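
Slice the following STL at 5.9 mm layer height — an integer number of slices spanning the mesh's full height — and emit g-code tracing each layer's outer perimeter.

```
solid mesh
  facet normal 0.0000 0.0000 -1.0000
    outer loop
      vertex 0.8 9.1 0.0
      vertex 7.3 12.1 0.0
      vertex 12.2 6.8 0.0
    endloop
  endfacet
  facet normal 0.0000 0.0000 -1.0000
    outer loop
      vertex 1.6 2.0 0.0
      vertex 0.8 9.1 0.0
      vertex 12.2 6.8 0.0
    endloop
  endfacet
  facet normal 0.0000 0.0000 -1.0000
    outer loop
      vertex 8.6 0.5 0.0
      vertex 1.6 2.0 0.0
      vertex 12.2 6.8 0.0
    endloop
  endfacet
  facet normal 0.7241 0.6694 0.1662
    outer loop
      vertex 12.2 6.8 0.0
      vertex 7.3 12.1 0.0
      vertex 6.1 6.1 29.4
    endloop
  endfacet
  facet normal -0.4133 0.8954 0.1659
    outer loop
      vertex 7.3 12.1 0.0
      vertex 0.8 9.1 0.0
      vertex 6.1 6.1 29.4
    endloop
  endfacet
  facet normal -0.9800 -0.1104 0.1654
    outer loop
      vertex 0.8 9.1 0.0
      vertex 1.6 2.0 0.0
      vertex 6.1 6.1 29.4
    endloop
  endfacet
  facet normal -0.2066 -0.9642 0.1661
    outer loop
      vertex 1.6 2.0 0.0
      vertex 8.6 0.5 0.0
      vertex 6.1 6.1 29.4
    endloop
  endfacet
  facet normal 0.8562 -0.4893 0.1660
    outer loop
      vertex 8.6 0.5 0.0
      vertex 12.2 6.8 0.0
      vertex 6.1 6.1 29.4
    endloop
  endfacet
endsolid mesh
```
; perimeter-only toolpath
G21 ; units = mm
G90 ; absolute positioning
G28 ; home
; layer 1
G0 Z5.9
G0 X11.0 Y6.7
G1 X7.1 Y10.9
G1 X1.9 Y8.5
G1 X2.5 Y2.8
G1 X8.1 Y1.6
G1 X11.0 Y6.7
; layer 2
G0 Z11.8
G0 X9.8 Y6.5
G1 X6.8 Y9.7
G1 X2.9 Y7.9
G1 X3.4 Y3.6
G1 X7.6 Y2.7
G1 X9.8 Y6.5
; layer 3
G0 Z17.6
G0 X8.5 Y6.4
G1 X6.6 Y8.5
G1 X4.0 Y7.3
G1 X4.3 Y4.5
G1 X7.1 Y3.9
G1 X8.5 Y6.4
; layer 4
G0 Z23.5
G0 X7.3 Y6.2
G1 X6.3 Y7.3
G1 X5.0 Y6.7
G1 X5.2 Y5.3
G1 X6.6 Y5.0
G1 X7.3 Y6.2
M2 ; end

The solid is a regular 5-sided pyramid, base circumscribed radius ≈ 6.1 mm, apex at z ≈ 29.4 mm. Slicing at Δz = 5.9 mm — 5 equal slices spanning the solid's height, so layer i sits at z = i·h/5 — gives 4 non-empty perimeters. Each is a 5-segment closed polygon; G0 lifts to the layer z and rapids to the start vertex, then G1 traces the edges. The cross-section shrinks linearly with z (the slice at the apex is degenerate and omitted).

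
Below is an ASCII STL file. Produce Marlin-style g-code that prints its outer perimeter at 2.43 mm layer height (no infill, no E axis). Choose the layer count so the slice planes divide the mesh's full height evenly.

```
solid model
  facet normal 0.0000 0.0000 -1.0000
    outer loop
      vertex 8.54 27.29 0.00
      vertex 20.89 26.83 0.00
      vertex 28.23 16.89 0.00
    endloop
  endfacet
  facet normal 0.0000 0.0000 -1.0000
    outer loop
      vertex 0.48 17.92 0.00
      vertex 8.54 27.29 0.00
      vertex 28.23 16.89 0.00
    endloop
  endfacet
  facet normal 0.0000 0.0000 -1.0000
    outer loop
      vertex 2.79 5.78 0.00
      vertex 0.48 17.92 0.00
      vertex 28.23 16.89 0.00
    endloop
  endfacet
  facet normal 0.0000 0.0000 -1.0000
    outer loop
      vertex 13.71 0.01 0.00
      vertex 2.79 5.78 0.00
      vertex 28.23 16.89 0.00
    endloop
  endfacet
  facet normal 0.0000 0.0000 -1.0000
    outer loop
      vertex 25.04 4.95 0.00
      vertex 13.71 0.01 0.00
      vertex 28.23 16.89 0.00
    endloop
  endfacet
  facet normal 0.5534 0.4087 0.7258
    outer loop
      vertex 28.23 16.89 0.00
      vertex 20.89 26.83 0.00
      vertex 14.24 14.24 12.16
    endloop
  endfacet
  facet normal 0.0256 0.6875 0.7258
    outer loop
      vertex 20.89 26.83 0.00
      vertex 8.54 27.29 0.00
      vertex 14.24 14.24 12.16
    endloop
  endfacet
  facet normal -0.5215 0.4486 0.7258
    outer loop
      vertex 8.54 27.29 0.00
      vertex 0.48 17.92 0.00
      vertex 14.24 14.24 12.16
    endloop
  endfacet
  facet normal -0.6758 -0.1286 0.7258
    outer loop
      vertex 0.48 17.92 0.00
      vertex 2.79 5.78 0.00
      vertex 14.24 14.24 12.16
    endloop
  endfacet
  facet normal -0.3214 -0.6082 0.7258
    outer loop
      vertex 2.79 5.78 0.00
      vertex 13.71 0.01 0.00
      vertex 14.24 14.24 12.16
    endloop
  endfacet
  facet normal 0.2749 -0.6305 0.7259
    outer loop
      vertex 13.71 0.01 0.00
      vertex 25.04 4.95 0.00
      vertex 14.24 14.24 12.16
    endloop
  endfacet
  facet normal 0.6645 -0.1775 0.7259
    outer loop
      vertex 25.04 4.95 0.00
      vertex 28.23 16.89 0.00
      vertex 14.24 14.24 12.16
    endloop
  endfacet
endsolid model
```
; perimeter-only toolpath
G21 ; units = mm
G90 ; absolute positioning
G28 ; home
; layer 1
G0 Z2.43
G0 X25.43 Y16.36
G1 X19.56 Y24.31
G1 X9.68 Y24.68
G1 X3.23 Y17.18
G1 X5.08 Y7.47
G1 X13.82 Y2.86
G1 X22.88 Y6.81
G1 X25.43 Y16.36
; layer 2
G0 Z4.86
G0 X22.63 Y15.83
G1 X18.23 Y21.79
G1 X10.82 Y22.07
G1 X5.98 Y16.45
G1 X7.37 Y9.16
G1 X13.92 Y5.70
G1 X20.72 Y8.67
G1 X22.63 Y15.83
; layer 3
G0 Z7.30
G0 X19.84 Y15.30
G1 X16.90 Y19.28
G1 X11.96 Y19.46
G1 X8.74 Y15.71
G1 X9.66 Y10.86
G1 X14.03 Y8.55
G1 X18.56 Y10.52
G1 X19.84 Y15.30
; layer 4
G0 Z9.73
G0 X17.04 Y14.77
G1 X15.57 Y16.76
G1 X13.10 Y16.85
G1 X11.49 Y14.98
G1 X11.95 Y12.55
G1 X14.13 Y11.39
G1 X16.40 Y12.38
G1 X17.04 Y14.77
M2 ; end

The solid is a regular 7-sided pyramid, base circumscribed radius ≈ 14.2 mm, apex at z ≈ 12.2 mm. Slicing at Δz = 2.43 mm — 5 equal slices spanning the solid's height, so layer i sits at z = i·h/5 — gives 4 non-empty perimeters. Each is a 7-segment closed polygon; G0 lifts to the layer z and rapids to the start vertex, then G1 traces the edges. The cross-section shrinks linearly with z (the slice at the apex is degenerate and omitted).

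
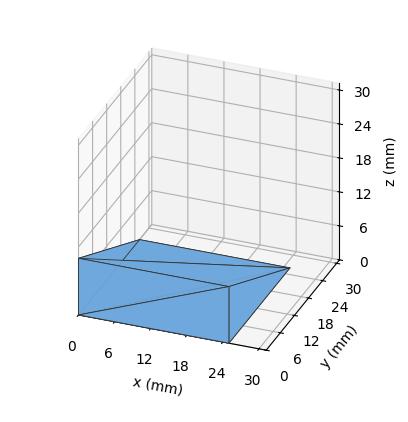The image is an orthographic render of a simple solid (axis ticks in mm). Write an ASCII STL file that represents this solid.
Reading the render: the shape is a wedge (ramp): 25 × 26 mm base, rising to 10 mm along the y=0 edge and sloping linearly to z=0 at y=26 (dimensions read to the nearest mm from the axis ticks). For the STL, each face is triangulated and given an outward normal.

solid part
  facet normal 0.0000 0.0000 -1.0000
    outer loop
      vertex 25.000 26.000 0.000
      vertex 25.000 0.000 0.000
      vertex 0.000 0.000 0.000
    endloop
  endfacet
  facet normal 0.0000 0.0000 -1.0000
    outer loop
      vertex 0.000 26.000 0.000
      vertex 25.000 26.000 0.000
      vertex 0.000 0.000 0.000
    endloop
  endfacet
  facet normal 0.0000 -1.0000 0.0000
    outer loop
      vertex 0.000 0.000 0.000
      vertex 25.000 0.000 0.000
      vertex 25.000 0.000 10.000
    endloop
  endfacet
  facet normal 0.0000 -1.0000 0.0000
    outer loop
      vertex 0.000 0.000 0.000
      vertex 25.000 0.000 10.000
      vertex 0.000 0.000 10.000
    endloop
  endfacet
  facet normal 0.0000 0.3590 0.9333
    outer loop
      vertex 0.000 0.000 10.000
      vertex 25.000 0.000 10.000
      vertex 25.000 26.000 0.000
    endloop
  endfacet
  facet normal 0.0000 0.3590 0.9333
    outer loop
      vertex 0.000 0.000 10.000
      vertex 25.000 26.000 0.000
      vertex 0.000 26.000 0.000
    endloop
  endfacet
  facet normal -1.0000 0.0000 0.0000
    outer loop
      vertex 0.000 0.000 10.000
      vertex 0.000 26.000 0.000
      vertex 0.000 0.000 0.000
    endloop
  endfacet
  facet normal 1.0000 0.0000 0.0000
    outer loop
      vertex 25.000 0.000 0.000
      vertex 25.000 26.000 0.000
      vertex 25.000 0.000 10.000
    endloop
  endfacet
endsolid part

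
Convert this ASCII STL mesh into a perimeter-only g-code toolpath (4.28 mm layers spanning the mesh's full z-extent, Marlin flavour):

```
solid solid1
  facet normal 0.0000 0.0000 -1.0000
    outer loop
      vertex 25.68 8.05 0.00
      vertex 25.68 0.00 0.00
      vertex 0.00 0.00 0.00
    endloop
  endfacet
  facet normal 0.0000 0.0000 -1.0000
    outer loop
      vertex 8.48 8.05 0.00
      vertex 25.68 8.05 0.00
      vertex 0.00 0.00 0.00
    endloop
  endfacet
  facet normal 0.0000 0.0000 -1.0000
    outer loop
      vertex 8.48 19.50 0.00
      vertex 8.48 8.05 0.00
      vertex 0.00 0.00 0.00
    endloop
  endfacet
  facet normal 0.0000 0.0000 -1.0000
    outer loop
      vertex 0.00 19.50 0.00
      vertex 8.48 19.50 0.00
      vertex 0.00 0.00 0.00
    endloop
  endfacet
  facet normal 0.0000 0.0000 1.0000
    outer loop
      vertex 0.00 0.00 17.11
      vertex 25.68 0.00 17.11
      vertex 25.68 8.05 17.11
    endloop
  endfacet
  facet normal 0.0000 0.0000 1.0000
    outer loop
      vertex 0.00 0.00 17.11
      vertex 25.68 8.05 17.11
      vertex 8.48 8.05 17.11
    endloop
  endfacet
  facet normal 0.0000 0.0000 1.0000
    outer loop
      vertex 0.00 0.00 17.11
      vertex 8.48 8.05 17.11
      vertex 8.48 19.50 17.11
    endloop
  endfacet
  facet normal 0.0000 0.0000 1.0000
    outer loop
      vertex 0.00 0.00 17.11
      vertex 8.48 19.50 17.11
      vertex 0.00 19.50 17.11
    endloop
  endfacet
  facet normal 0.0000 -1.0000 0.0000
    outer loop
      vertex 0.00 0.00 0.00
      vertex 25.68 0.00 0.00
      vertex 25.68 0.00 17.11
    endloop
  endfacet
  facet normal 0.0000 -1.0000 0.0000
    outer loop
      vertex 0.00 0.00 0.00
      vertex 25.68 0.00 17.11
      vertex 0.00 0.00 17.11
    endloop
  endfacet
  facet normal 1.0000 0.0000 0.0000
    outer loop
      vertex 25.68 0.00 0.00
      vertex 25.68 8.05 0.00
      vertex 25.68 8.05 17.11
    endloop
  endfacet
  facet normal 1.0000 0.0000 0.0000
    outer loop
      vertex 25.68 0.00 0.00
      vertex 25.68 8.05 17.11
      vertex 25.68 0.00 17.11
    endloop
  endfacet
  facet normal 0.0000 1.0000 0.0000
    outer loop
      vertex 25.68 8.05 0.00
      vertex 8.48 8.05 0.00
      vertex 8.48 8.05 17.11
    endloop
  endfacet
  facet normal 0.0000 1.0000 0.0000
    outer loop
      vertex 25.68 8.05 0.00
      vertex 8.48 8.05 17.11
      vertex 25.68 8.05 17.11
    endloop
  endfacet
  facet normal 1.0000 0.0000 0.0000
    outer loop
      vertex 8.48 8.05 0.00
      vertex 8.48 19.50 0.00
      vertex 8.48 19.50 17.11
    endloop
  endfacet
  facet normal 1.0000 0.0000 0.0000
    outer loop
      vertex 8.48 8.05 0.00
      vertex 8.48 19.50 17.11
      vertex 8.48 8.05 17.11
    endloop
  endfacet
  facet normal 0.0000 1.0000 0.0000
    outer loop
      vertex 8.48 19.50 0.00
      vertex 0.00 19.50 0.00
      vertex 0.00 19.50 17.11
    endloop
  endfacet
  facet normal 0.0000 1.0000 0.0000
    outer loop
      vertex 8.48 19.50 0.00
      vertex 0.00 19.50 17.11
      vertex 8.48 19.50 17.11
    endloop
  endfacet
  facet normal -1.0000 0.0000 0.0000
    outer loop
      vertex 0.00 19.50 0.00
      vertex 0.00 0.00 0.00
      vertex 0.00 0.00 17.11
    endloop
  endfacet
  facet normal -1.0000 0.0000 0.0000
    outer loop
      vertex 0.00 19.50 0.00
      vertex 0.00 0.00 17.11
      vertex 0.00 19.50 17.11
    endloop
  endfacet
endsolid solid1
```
; perimeter-only toolpath
G21 ; units = mm
G90 ; absolute positioning
G28 ; home
; layer 1
G0 Z4.28
G0 X0.00 Y0.00
G1 X25.68 Y0.00
G1 X25.68 Y8.05
G1 X8.48 Y8.05
G1 X8.48 Y19.50
G1 X0.00 Y19.50
G1 X0.00 Y0.00
; layer 2
G0 Z8.55
G0 X0.00 Y0.00
G1 X25.68 Y0.00
G1 X25.68 Y8.05
G1 X8.48 Y8.05
G1 X8.48 Y19.50
G1 X0.00 Y19.50
G1 X0.00 Y0.00
; layer 3
G0 Z12.83
G0 X0.00 Y0.00
G1 X25.68 Y0.00
G1 X25.68 Y8.05
G1 X8.48 Y8.05
G1 X8.48 Y19.50
G1 X0.00 Y19.50
G1 X0.00 Y0.00
; layer 4
G0 Z17.11
G0 X0.00 Y0.00
G1 X25.68 Y0.00
G1 X25.68 Y8.05
G1 X8.48 Y8.05
G1 X8.48 Y19.50
G1 X0.00 Y19.50
G1 X0.00 Y0.00
M2 ; end

The solid is an L-shaped prism: outer 25.7 × 19.5 mm, arm thicknesses ≈ 8.05 mm (horizontal) and 8.48 mm (vertical), extruded 17.1 mm in z. Slicing at Δz = 4.28 mm — 4 equal slices spanning the solid's height, so layer i sits at z = i·h/4 — gives 4 non-empty perimeters. Each is a 6-segment closed polygon; G0 lifts to the layer z and rapids to the start vertex, then G1 traces the edges.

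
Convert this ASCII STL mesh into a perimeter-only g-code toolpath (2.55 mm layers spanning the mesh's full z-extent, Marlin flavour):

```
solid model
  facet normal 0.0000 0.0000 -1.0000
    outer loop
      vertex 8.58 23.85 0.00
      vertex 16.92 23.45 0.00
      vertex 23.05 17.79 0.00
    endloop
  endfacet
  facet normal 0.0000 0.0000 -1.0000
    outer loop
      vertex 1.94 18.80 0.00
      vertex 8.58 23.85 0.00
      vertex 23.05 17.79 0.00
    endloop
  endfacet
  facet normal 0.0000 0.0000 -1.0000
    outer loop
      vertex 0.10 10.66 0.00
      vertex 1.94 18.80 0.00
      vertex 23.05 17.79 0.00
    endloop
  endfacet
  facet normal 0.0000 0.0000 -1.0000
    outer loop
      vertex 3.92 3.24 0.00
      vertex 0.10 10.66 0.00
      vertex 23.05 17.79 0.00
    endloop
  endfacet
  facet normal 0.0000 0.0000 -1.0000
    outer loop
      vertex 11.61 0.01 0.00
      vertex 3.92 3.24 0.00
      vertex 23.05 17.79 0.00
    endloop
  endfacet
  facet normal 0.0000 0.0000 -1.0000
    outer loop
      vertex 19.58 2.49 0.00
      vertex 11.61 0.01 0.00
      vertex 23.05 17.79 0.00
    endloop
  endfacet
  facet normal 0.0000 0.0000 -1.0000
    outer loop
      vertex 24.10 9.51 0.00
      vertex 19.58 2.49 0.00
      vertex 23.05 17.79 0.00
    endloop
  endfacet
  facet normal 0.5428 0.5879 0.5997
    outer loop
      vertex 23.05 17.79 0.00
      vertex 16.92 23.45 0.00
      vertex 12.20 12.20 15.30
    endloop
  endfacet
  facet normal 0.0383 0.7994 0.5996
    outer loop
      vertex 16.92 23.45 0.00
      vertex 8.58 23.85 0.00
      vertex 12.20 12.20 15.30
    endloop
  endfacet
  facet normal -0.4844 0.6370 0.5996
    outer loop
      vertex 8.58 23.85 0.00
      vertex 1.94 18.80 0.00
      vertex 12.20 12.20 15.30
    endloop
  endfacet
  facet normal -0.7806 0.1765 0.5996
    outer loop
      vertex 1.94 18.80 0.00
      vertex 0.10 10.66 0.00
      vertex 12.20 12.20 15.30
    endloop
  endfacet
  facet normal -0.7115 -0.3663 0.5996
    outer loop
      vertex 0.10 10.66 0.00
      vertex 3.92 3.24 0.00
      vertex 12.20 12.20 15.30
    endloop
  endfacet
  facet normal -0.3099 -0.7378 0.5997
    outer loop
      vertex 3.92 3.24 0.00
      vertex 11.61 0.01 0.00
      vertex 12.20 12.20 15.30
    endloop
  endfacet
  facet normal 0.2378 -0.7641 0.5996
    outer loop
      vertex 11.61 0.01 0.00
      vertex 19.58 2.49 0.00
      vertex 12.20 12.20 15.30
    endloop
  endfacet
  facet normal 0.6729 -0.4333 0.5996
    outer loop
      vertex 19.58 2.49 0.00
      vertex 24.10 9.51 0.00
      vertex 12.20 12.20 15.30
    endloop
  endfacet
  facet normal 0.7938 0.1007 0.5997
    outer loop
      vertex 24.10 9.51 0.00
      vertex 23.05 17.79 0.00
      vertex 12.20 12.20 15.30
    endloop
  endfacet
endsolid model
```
; perimeter-only toolpath
G21 ; units = mm
G90 ; absolute positioning
G28 ; home
; layer 1
G0 Z2.55
G0 X21.24 Y16.86
G1 X16.13 Y21.57
G1 X9.18 Y21.91
G1 X3.65 Y17.70
G1 X2.12 Y10.92
G1 X5.30 Y4.73
G1 X11.71 Y2.04
G1 X18.35 Y4.11
G1 X22.12 Y9.96
G1 X21.24 Y16.86
; layer 2
G0 Z5.10
G0 X19.43 Y15.93
G1 X15.35 Y19.70
G1 X9.79 Y19.97
G1 X5.36 Y16.60
G1 X4.13 Y11.17
G1 X6.68 Y6.23
G1 X11.81 Y4.07
G1 X17.12 Y5.73
G1 X20.13 Y10.41
G1 X19.43 Y15.93
; layer 3
G0 Z7.65
G0 X17.62 Y14.99
G1 X14.56 Y17.82
G1 X10.39 Y18.02
G1 X7.07 Y15.50
G1 X6.15 Y11.43
G1 X8.06 Y7.72
G1 X11.90 Y6.10
G1 X15.89 Y7.34
G1 X18.15 Y10.86
G1 X17.62 Y14.99
; layer 4
G0 Z10.20
G0 X15.82 Y14.06
G1 X13.77 Y15.95
G1 X10.99 Y16.08
G1 X8.78 Y14.40
G1 X8.17 Y11.69
G1 X9.44 Y9.21
G1 X12.00 Y8.14
G1 X14.66 Y8.96
G1 X16.17 Y11.30
G1 X15.82 Y14.06
; layer 5
G0 Z12.75
G0 X14.01 Y13.13
G1 X12.99 Y14.07
G1 X11.60 Y14.14
G1 X10.49 Y13.30
G1 X10.18 Y11.94
G1 X10.82 Y10.71
G1 X12.10 Y10.17
G1 X13.43 Y10.58
G1 X14.18 Y11.75
G1 X14.01 Y13.13
M2 ; end

The solid is a regular 9-sided pyramid, base circumscribed radius ≈ 12.2 mm, apex at z ≈ 15.3 mm. Slicing at Δz = 2.55 mm — 6 equal slices spanning the solid's height, so layer i sits at z = i·h/6 — gives 5 non-empty perimeters. Each is a 9-segment closed polygon; G0 lifts to the layer z and rapids to the start vertex, then G1 traces the edges. The cross-section shrinks linearly with z (the slice at the apex is degenerate and omitted).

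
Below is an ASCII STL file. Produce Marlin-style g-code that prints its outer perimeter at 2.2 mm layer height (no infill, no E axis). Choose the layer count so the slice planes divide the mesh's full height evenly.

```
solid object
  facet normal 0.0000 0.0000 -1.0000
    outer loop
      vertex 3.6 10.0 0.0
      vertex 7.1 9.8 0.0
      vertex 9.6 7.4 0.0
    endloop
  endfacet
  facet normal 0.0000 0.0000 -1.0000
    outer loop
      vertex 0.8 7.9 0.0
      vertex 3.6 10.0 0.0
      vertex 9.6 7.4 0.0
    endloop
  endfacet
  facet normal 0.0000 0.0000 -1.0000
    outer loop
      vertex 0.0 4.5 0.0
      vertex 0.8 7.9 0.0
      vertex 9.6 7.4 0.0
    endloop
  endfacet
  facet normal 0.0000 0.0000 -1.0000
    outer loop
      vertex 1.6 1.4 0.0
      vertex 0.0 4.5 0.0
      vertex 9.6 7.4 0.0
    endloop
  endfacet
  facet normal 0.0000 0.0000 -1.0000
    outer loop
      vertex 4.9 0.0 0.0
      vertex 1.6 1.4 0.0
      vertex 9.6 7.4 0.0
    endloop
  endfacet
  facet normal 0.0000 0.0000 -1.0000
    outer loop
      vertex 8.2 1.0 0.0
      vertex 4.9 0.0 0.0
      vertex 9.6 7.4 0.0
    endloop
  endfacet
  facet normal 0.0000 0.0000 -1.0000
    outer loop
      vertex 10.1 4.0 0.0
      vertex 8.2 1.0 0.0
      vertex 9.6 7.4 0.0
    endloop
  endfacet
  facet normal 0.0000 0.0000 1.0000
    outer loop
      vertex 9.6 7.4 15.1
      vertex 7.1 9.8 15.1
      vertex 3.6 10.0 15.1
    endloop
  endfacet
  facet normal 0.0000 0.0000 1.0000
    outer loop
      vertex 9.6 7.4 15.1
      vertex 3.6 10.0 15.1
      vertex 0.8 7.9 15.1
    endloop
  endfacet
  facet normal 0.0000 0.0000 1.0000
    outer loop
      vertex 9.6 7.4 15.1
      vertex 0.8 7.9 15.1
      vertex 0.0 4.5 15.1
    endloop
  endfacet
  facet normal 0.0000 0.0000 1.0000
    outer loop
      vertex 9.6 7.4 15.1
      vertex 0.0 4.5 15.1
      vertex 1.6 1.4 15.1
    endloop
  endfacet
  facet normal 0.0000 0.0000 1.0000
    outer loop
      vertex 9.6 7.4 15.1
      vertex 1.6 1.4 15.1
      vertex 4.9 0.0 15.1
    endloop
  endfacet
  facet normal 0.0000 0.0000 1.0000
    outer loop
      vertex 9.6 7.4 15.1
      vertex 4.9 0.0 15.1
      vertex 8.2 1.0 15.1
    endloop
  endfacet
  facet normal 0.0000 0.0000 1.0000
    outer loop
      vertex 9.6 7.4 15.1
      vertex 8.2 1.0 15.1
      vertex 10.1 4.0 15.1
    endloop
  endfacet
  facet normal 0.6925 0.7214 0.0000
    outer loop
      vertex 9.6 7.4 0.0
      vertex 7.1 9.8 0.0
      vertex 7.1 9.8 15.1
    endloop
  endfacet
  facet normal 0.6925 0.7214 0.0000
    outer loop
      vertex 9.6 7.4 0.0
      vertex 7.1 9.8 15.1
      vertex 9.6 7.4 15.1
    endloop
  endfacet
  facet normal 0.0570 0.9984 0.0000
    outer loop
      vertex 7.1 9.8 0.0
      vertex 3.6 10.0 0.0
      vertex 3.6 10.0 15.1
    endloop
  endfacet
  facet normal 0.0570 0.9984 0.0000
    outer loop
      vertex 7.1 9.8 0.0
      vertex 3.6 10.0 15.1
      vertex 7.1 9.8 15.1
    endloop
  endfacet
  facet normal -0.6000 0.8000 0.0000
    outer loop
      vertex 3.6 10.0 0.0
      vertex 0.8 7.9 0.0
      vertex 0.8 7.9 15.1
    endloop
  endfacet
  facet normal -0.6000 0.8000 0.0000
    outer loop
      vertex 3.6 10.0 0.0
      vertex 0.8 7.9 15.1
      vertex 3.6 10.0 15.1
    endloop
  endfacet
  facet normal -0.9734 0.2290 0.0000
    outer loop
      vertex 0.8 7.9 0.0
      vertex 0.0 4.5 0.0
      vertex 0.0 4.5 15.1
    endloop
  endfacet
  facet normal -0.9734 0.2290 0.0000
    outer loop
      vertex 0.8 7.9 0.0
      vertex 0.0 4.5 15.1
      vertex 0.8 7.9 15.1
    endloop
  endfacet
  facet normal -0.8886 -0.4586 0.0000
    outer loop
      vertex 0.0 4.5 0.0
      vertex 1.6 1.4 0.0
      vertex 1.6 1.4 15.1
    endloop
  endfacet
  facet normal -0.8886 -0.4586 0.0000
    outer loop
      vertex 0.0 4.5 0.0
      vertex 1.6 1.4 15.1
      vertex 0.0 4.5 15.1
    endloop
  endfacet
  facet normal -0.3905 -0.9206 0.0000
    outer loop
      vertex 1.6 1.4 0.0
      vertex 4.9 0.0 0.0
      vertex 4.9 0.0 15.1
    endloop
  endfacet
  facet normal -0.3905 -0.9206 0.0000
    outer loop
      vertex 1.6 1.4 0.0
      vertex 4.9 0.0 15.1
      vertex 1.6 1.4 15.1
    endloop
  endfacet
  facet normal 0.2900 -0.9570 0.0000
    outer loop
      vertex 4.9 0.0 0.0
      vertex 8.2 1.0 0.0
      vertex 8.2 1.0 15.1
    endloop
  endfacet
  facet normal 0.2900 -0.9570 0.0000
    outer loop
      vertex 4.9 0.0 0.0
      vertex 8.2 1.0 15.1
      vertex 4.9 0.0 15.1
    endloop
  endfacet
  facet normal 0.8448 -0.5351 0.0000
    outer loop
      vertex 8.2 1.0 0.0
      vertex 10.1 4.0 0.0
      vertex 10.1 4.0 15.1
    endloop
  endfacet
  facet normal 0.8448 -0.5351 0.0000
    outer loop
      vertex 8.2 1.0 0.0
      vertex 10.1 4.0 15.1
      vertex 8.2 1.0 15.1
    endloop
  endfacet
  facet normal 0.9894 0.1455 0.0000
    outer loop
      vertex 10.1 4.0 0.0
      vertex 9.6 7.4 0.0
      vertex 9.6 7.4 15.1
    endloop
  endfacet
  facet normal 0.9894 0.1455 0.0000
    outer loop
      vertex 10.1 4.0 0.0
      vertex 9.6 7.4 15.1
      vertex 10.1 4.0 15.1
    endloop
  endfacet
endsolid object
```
; perimeter-only toolpath
G21 ; units = mm
G90 ; absolute positioning
G28 ; home
; layer 1
G0 Z2.2
G0 X9.6 Y7.4
G1 X7.1 Y9.8
G1 X3.6 Y10.0
G1 X0.8 Y7.9
G1 X0.0 Y4.5
G1 X1.6 Y1.4
G1 X4.9 Y0.0
G1 X8.2 Y1.0
G1 X10.1 Y4.0
G1 X9.6 Y7.4
; layer 2
G0 Z4.3
G0 X9.6 Y7.4
G1 X7.1 Y9.8
G1 X3.6 Y10.0
G1 X0.8 Y7.9
G1 X0.0 Y4.5
G1 X1.6 Y1.4
G1 X4.9 Y0.0
G1 X8.2 Y1.0
G1 X10.1 Y4.0
G1 X9.6 Y7.4
; layer 3
G0 Z6.5
G0 X9.6 Y7.4
G1 X7.1 Y9.8
G1 X3.6 Y10.0
G1 X0.8 Y7.9
G1 X0.0 Y4.5
G1 X1.6 Y1.4
G1 X4.9 Y0.0
G1 X8.2 Y1.0
G1 X10.1 Y4.0
G1 X9.6 Y7.4
; layer 4
G0 Z8.6
G0 X9.6 Y7.4
G1 X7.1 Y9.8
G1 X3.6 Y10.0
G1 X0.8 Y7.9
G1 X0.0 Y4.5
G1 X1.6 Y1.4
G1 X4.9 Y0.0
G1 X8.2 Y1.0
G1 X10.1 Y4.0
G1 X9.6 Y7.4
; layer 5
G0 Z10.8
G0 X9.6 Y7.4
G1 X7.1 Y9.8
G1 X3.6 Y10.0
G1 X0.8 Y7.9
G1 X0.0 Y4.5
G1 X1.6 Y1.4
G1 X4.9 Y0.0
G1 X8.2 Y1.0
G1 X10.1 Y4.0
G1 X9.6 Y7.4
; layer 6
G0 Z12.9
G0 X9.6 Y7.4
G1 X7.1 Y9.8
G1 X3.6 Y10.0
G1 X0.8 Y7.9
G1 X0.0 Y4.5
G1 X1.6 Y1.4
G1 X4.9 Y0.0
G1 X8.2 Y1.0
G1 X10.1 Y4.0
G1 X9.6 Y7.4
; layer 7
G0 Z15.1
G0 X9.6 Y7.4
G1 X7.1 Y9.8
G1 X3.6 Y10.0
G1 X0.8 Y7.9
G1 X0.0 Y4.5
G1 X1.6 Y1.4
G1 X4.9 Y0.0
G1 X8.2 Y1.0
G1 X10.1 Y4.0
G1 X9.6 Y7.4
M2 ; end

The solid is a regular 9-sided prism (a cylinder approximated with 9 flat sides), circumscribed radius ≈ 5.1 mm, height ≈ 15.1 mm. Slicing at Δz = 2.2 mm — 7 equal slices spanning the solid's height, so layer i sits at z = i·h/7 — gives 7 non-empty perimeters. Each is a 9-segment closed polygon; G0 lifts to the layer z and rapids to the start vertex, then G1 traces the edges.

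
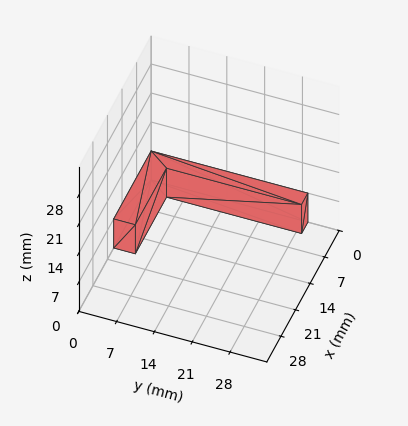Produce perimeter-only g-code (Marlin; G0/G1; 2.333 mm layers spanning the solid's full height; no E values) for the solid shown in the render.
Reading the render: the shape is an L-shaped prism: outer 18 × 29 mm, arm thicknesses ≈ 4 mm (horizontal) and 3 mm (vertical), extruded 7 mm in z (dimensions read to the nearest mm from the axis ticks). For the g-code, the solid's height is divided into equal slices at the stated Δz and each level perimeter traced with G1 moves after a G0 lift.

; perimeter-only toolpath
G21 ; units = mm
G90 ; absolute positioning
G28 ; home
; layer 1
G0 Z2.333
G0 X0.000 Y0.000
G1 X18.000 Y0.000
G1 X18.000 Y4.000
G1 X3.000 Y4.000
G1 X3.000 Y29.000
G1 X0.000 Y29.000
G1 X0.000 Y0.000
; layer 2
G0 Z4.667
G0 X0.000 Y0.000
G1 X18.000 Y0.000
G1 X18.000 Y4.000
G1 X3.000 Y4.000
G1 X3.000 Y29.000
G1 X0.000 Y29.000
G1 X0.000 Y0.000
; layer 3
G0 Z7.000
G0 X0.000 Y0.000
G1 X18.000 Y0.000
G1 X18.000 Y4.000
G1 X3.000 Y4.000
G1 X3.000 Y29.000
G1 X0.000 Y29.000
G1 X0.000 Y0.000
M2 ; end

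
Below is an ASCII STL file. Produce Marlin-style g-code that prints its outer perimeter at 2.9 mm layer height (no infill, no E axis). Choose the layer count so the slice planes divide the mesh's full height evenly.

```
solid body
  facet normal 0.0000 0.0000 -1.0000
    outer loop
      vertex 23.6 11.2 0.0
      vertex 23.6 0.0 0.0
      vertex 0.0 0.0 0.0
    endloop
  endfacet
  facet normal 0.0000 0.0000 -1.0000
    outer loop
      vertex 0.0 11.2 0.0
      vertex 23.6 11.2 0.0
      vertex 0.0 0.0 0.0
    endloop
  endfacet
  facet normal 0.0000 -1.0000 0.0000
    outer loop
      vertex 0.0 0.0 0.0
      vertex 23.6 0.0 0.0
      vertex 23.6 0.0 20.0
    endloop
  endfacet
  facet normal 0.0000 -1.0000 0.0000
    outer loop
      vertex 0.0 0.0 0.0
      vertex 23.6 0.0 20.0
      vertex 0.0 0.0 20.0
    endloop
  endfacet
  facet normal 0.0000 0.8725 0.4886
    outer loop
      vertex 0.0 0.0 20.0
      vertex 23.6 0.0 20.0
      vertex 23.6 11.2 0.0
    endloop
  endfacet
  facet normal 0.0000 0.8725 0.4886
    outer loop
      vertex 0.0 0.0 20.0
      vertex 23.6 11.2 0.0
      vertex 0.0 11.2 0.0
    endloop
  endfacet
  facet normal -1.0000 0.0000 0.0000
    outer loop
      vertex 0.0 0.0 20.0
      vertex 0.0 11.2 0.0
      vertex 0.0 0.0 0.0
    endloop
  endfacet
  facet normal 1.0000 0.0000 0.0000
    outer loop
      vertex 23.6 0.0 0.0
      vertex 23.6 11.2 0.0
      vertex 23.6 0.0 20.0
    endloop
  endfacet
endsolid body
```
; perimeter-only toolpath
G21 ; units = mm
G90 ; absolute positioning
G28 ; home
; layer 1
G0 Z2.9
G0 X0.0 Y0.0
G1 X23.6 Y0.0
G1 X23.6 Y9.6
G1 X0.0 Y9.6
G1 X0.0 Y0.0
; layer 2
G0 Z5.7
G0 X0.0 Y0.0
G1 X23.6 Y0.0
G1 X23.6 Y8.0
G1 X0.0 Y8.0
G1 X0.0 Y0.0
; layer 3
G0 Z8.6
G0 X0.0 Y0.0
G1 X23.6 Y0.0
G1 X23.6 Y6.4
G1 X0.0 Y6.4
G1 X0.0 Y0.0
; layer 4
G0 Z11.4
G0 X0.0 Y0.0
G1 X23.6 Y0.0
G1 X23.6 Y4.8
G1 X0.0 Y4.8
G1 X0.0 Y0.0
; layer 5
G0 Z14.3
G0 X0.0 Y0.0
G1 X23.6 Y0.0
G1 X23.6 Y3.2
G1 X0.0 Y3.2
G1 X0.0 Y0.0
; layer 6
G0 Z17.1
G0 X0.0 Y0.0
G1 X23.6 Y0.0
G1 X23.6 Y1.6
G1 X0.0 Y1.6
G1 X0.0 Y0.0
M2 ; end

The solid is a wedge (ramp): 23.6 × 11.2 mm base, rising to 20 mm along the y=0 edge and sloping linearly to z=0 at y=11.2. Slicing at Δz = 2.9 mm — 7 equal slices spanning the solid's height, so layer i sits at z = i·h/7 — gives 6 non-empty perimeters. Each is a 4-segment closed polygon; G0 lifts to the layer z and rapids to the start vertex, then G1 traces the edges. The cross-section shrinks linearly with z (the slice at the apex is degenerate and omitted).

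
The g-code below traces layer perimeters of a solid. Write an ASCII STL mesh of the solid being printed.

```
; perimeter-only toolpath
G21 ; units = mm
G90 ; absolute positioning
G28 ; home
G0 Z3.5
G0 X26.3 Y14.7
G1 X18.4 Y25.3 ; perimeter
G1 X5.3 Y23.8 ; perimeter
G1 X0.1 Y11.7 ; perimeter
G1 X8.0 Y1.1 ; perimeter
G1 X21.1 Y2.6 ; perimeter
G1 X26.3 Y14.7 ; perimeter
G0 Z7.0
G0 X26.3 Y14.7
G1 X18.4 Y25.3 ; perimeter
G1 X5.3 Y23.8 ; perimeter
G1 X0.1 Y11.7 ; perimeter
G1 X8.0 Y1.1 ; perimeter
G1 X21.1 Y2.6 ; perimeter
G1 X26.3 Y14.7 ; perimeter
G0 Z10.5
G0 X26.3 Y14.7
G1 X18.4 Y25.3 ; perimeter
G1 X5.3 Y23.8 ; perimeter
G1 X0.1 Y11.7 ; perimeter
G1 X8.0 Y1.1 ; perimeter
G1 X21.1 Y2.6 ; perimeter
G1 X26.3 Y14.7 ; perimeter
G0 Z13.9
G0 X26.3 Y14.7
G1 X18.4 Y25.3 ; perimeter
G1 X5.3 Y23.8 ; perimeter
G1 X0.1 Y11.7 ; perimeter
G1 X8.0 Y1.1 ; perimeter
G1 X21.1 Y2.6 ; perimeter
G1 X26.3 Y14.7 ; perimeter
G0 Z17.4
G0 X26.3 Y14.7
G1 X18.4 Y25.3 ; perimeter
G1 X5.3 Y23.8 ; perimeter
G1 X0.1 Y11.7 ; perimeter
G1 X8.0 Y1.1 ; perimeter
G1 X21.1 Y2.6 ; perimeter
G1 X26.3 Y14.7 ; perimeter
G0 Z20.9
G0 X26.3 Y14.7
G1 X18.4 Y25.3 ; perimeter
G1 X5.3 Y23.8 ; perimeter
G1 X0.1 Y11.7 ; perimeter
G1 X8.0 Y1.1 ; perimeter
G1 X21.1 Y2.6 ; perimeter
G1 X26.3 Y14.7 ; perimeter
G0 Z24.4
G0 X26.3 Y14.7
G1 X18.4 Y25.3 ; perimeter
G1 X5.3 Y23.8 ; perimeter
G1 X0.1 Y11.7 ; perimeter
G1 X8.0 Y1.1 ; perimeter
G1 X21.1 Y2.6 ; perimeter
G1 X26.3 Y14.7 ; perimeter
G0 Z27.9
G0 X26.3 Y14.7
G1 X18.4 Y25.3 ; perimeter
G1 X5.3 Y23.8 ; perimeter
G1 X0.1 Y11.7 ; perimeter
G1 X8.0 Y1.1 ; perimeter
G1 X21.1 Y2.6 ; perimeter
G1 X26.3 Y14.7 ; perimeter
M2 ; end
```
solid part
  facet normal 0.0000 0.0000 -1.0000
    outer loop
      vertex 5.3 23.8 0.0
      vertex 18.4 25.3 0.0
      vertex 26.3 14.7 0.0
    endloop
  endfacet
  facet normal 0.0000 0.0000 -1.0000
    outer loop
      vertex 0.1 11.7 0.0
      vertex 5.3 23.8 0.0
      vertex 26.3 14.7 0.0
    endloop
  endfacet
  facet normal 0.0000 0.0000 -1.0000
    outer loop
      vertex 8.0 1.1 0.0
      vertex 0.1 11.7 0.0
      vertex 26.3 14.7 0.0
    endloop
  endfacet
  facet normal 0.0000 0.0000 -1.0000
    outer loop
      vertex 21.1 2.6 0.0
      vertex 8.0 1.1 0.0
      vertex 26.3 14.7 0.0
    endloop
  endfacet
  facet normal 0.0000 0.0000 1.0000
    outer loop
      vertex 26.3 14.7 27.9
      vertex 18.4 25.3 27.9
      vertex 5.3 23.8 27.9
    endloop
  endfacet
  facet normal 0.0000 0.0000 1.0000
    outer loop
      vertex 26.3 14.7 27.9
      vertex 5.3 23.8 27.9
      vertex 0.1 11.7 27.9
    endloop
  endfacet
  facet normal 0.0000 0.0000 1.0000
    outer loop
      vertex 26.3 14.7 27.9
      vertex 0.1 11.7 27.9
      vertex 8.0 1.1 27.9
    endloop
  endfacet
  facet normal 0.0000 0.0000 1.0000
    outer loop
      vertex 26.3 14.7 27.9
      vertex 8.0 1.1 27.9
      vertex 21.1 2.6 27.9
    endloop
  endfacet
  facet normal 0.8018 0.5976 0.0000
    outer loop
      vertex 26.3 14.7 0.0
      vertex 18.4 25.3 0.0
      vertex 18.4 25.3 27.9
    endloop
  endfacet
  facet normal 0.8018 0.5976 0.0000
    outer loop
      vertex 26.3 14.7 0.0
      vertex 18.4 25.3 27.9
      vertex 26.3 14.7 27.9
    endloop
  endfacet
  facet normal -0.1138 0.9935 0.0000
    outer loop
      vertex 18.4 25.3 0.0
      vertex 5.3 23.8 0.0
      vertex 5.3 23.8 27.9
    endloop
  endfacet
  facet normal -0.1138 0.9935 0.0000
    outer loop
      vertex 18.4 25.3 0.0
      vertex 5.3 23.8 27.9
      vertex 18.4 25.3 27.9
    endloop
  endfacet
  facet normal -0.9188 0.3948 0.0000
    outer loop
      vertex 5.3 23.8 0.0
      vertex 0.1 11.7 0.0
      vertex 0.1 11.7 27.9
    endloop
  endfacet
  facet normal -0.9188 0.3948 0.0000
    outer loop
      vertex 5.3 23.8 0.0
      vertex 0.1 11.7 27.9
      vertex 5.3 23.8 27.9
    endloop
  endfacet
  facet normal -0.8018 -0.5976 0.0000
    outer loop
      vertex 0.1 11.7 0.0
      vertex 8.0 1.1 0.0
      vertex 8.0 1.1 27.9
    endloop
  endfacet
  facet normal -0.8018 -0.5976 0.0000
    outer loop
      vertex 0.1 11.7 0.0
      vertex 8.0 1.1 27.9
      vertex 0.1 11.7 27.9
    endloop
  endfacet
  facet normal 0.1138 -0.9935 0.0000
    outer loop
      vertex 8.0 1.1 0.0
      vertex 21.1 2.6 0.0
      vertex 21.1 2.6 27.9
    endloop
  endfacet
  facet normal 0.1138 -0.9935 0.0000
    outer loop
      vertex 8.0 1.1 0.0
      vertex 21.1 2.6 27.9
      vertex 8.0 1.1 27.9
    endloop
  endfacet
  facet normal 0.9188 -0.3948 0.0000
    outer loop
      vertex 21.1 2.6 0.0
      vertex 26.3 14.7 0.0
      vertex 26.3 14.7 27.9
    endloop
  endfacet
  facet normal 0.9188 -0.3948 0.0000
    outer loop
      vertex 21.1 2.6 0.0
      vertex 26.3 14.7 27.9
      vertex 21.1 2.6 27.9
    endloop
  endfacet
endsolid part

The G0 Z moves step by Δz≈3.5 mm. Every layer's G1 loop is the same polygon, so the solid is a straight extrusion of it from z=0 to z≈27.9. Closing with flat bottom and top caps and triangulating gives 20 facets — a regular 6-sided prism (a cylinder approximated with 6 flat sides), circumscribed radius ≈ 13.2 mm, height ≈ 27.9 mm.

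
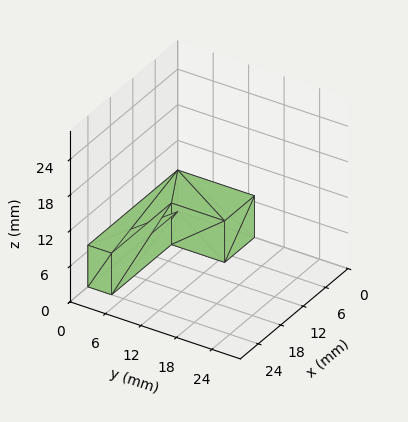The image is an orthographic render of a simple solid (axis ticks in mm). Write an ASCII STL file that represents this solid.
Reading the render: the shape is an L-shaped prism: outer 24 × 13 mm, arm thicknesses ≈ 4 mm (horizontal) and 8 mm (vertical), extruded 7 mm in z (dimensions read to the nearest mm from the axis ticks). For the STL, each face is triangulated and given an outward normal.

solid part
  facet normal 0.0000 0.0000 -1.0000
    outer loop
      vertex 24.00 4.00 0.00
      vertex 24.00 0.00 0.00
      vertex 0.00 0.00 0.00
    endloop
  endfacet
  facet normal 0.0000 0.0000 -1.0000
    outer loop
      vertex 8.00 4.00 0.00
      vertex 24.00 4.00 0.00
      vertex 0.00 0.00 0.00
    endloop
  endfacet
  facet normal 0.0000 0.0000 -1.0000
    outer loop
      vertex 8.00 13.00 0.00
      vertex 8.00 4.00 0.00
      vertex 0.00 0.00 0.00
    endloop
  endfacet
  facet normal 0.0000 0.0000 -1.0000
    outer loop
      vertex 0.00 13.00 0.00
      vertex 8.00 13.00 0.00
      vertex 0.00 0.00 0.00
    endloop
  endfacet
  facet normal 0.0000 0.0000 1.0000
    outer loop
      vertex 0.00 0.00 7.00
      vertex 24.00 0.00 7.00
      vertex 24.00 4.00 7.00
    endloop
  endfacet
  facet normal 0.0000 0.0000 1.0000
    outer loop
      vertex 0.00 0.00 7.00
      vertex 24.00 4.00 7.00
      vertex 8.00 4.00 7.00
    endloop
  endfacet
  facet normal 0.0000 0.0000 1.0000
    outer loop
      vertex 0.00 0.00 7.00
      vertex 8.00 4.00 7.00
      vertex 8.00 13.00 7.00
    endloop
  endfacet
  facet normal 0.0000 0.0000 1.0000
    outer loop
      vertex 0.00 0.00 7.00
      vertex 8.00 13.00 7.00
      vertex 0.00 13.00 7.00
    endloop
  endfacet
  facet normal 0.0000 -1.0000 0.0000
    outer loop
      vertex 0.00 0.00 0.00
      vertex 24.00 0.00 0.00
      vertex 24.00 0.00 7.00
    endloop
  endfacet
  facet normal 0.0000 -1.0000 0.0000
    outer loop
      vertex 0.00 0.00 0.00
      vertex 24.00 0.00 7.00
      vertex 0.00 0.00 7.00
    endloop
  endfacet
  facet normal 1.0000 0.0000 0.0000
    outer loop
      vertex 24.00 0.00 0.00
      vertex 24.00 4.00 0.00
      vertex 24.00 4.00 7.00
    endloop
  endfacet
  facet normal 1.0000 0.0000 0.0000
    outer loop
      vertex 24.00 0.00 0.00
      vertex 24.00 4.00 7.00
      vertex 24.00 0.00 7.00
    endloop
  endfacet
  facet normal 0.0000 1.0000 0.0000
    outer loop
      vertex 24.00 4.00 0.00
      vertex 8.00 4.00 0.00
      vertex 8.00 4.00 7.00
    endloop
  endfacet
  facet normal 0.0000 1.0000 0.0000
    outer loop
      vertex 24.00 4.00 0.00
      vertex 8.00 4.00 7.00
      vertex 24.00 4.00 7.00
    endloop
  endfacet
  facet normal 1.0000 0.0000 0.0000
    outer loop
      vertex 8.00 4.00 0.00
      vertex 8.00 13.00 0.00
      vertex 8.00 13.00 7.00
    endloop
  endfacet
  facet normal 1.0000 0.0000 0.0000
    outer loop
      vertex 8.00 4.00 0.00
      vertex 8.00 13.00 7.00
      vertex 8.00 4.00 7.00
    endloop
  endfacet
  facet normal 0.0000 1.0000 0.0000
    outer loop
      vertex 8.00 13.00 0.00
      vertex 0.00 13.00 0.00
      vertex 0.00 13.00 7.00
    endloop
  endfacet
  facet normal 0.0000 1.0000 0.0000
    outer loop
      vertex 8.00 13.00 0.00
      vertex 0.00 13.00 7.00
      vertex 8.00 13.00 7.00
    endloop
  endfacet
  facet normal -1.0000 0.0000 0.0000
    outer loop
      vertex 0.00 13.00 0.00
      vertex 0.00 0.00 0.00
      vertex 0.00 0.00 7.00
    endloop
  endfacet
  facet normal -1.0000 0.0000 0.0000
    outer loop
      vertex 0.00 13.00 0.00
      vertex 0.00 0.00 7.00
      vertex 0.00 13.00 7.00
    endloop
  endfacet
endsolid part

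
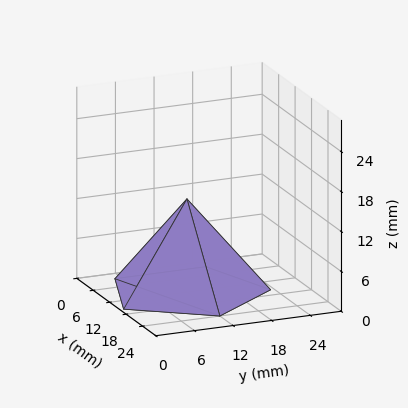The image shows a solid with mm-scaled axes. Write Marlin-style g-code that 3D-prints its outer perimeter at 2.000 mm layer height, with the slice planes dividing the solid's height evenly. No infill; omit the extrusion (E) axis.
Reading the render: the shape is a regular 5-sided pyramid, base circumscribed radius ≈ 12 mm, apex at z ≈ 14 mm (dimensions read to the nearest mm from the axis ticks). For the g-code, the solid's height is divided into equal slices at the stated Δz and each level perimeter traced with G1 moves after a G0 lift.

; perimeter-only toolpath
G21 ; units = mm
G90 ; absolute positioning
G28 ; home
; layer 1
G0 Z2.000
G0 X22.286 Y12.000
G1 X15.178 Y21.783
G1 X3.679 Y18.045
G1 X3.679 Y5.955
G1 X15.178 Y2.217
G1 X22.286 Y12.000
; layer 2
G0 Z4.000
G0 X20.571 Y12.000
G1 X14.649 Y20.152
G1 X5.066 Y17.038
G1 X5.066 Y6.962
G1 X14.649 Y3.848
G1 X20.571 Y12.000
; layer 3
G0 Z6.000
G0 X18.857 Y12.000
G1 X14.119 Y18.522
G1 X6.453 Y16.030
G1 X6.453 Y7.970
G1 X14.119 Y5.478
G1 X18.857 Y12.000
; layer 4
G0 Z8.000
G0 X17.143 Y12.000
G1 X13.589 Y16.891
G1 X7.839 Y15.023
G1 X7.839 Y8.977
G1 X13.589 Y7.109
G1 X17.143 Y12.000
; layer 5
G0 Z10.000
G0 X15.429 Y12.000
G1 X13.059 Y15.261
G1 X9.226 Y14.015
G1 X9.226 Y9.985
G1 X13.059 Y8.739
G1 X15.429 Y12.000
; layer 6
G0 Z12.000
G0 X13.714 Y12.000
G1 X12.530 Y13.630
G1 X10.613 Y13.008
G1 X10.613 Y10.992
G1 X12.530 Y10.370
G1 X13.714 Y12.000
M2 ; end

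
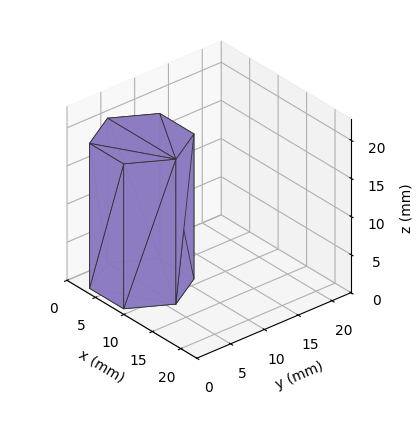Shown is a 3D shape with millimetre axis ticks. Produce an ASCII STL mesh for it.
Reading the render: the shape is a regular 6-sided prism (a cylinder approximated with 6 flat sides), circumscribed radius ≈ 6 mm, height ≈ 19 mm (dimensions read to the nearest mm from the axis ticks). For the STL, each face is triangulated and given an outward normal.

solid part
  facet normal 0.0000 0.0000 -1.0000
    outer loop
      vertex 3.000 11.196 0.000
      vertex 9.000 11.196 0.000
      vertex 12.000 6.000 0.000
    endloop
  endfacet
  facet normal 0.0000 0.0000 -1.0000
    outer loop
      vertex 0.000 6.000 0.000
      vertex 3.000 11.196 0.000
      vertex 12.000 6.000 0.000
    endloop
  endfacet
  facet normal 0.0000 0.0000 -1.0000
    outer loop
      vertex 3.000 0.804 0.000
      vertex 0.000 6.000 0.000
      vertex 12.000 6.000 0.000
    endloop
  endfacet
  facet normal 0.0000 0.0000 -1.0000
    outer loop
      vertex 9.000 0.804 0.000
      vertex 3.000 0.804 0.000
      vertex 12.000 6.000 0.000
    endloop
  endfacet
  facet normal 0.0000 0.0000 1.0000
    outer loop
      vertex 12.000 6.000 19.000
      vertex 9.000 11.196 19.000
      vertex 3.000 11.196 19.000
    endloop
  endfacet
  facet normal 0.0000 0.0000 1.0000
    outer loop
      vertex 12.000 6.000 19.000
      vertex 3.000 11.196 19.000
      vertex 0.000 6.000 19.000
    endloop
  endfacet
  facet normal 0.0000 0.0000 1.0000
    outer loop
      vertex 12.000 6.000 19.000
      vertex 0.000 6.000 19.000
      vertex 3.000 0.804 19.000
    endloop
  endfacet
  facet normal 0.0000 0.0000 1.0000
    outer loop
      vertex 12.000 6.000 19.000
      vertex 3.000 0.804 19.000
      vertex 9.000 0.804 19.000
    endloop
  endfacet
  facet normal 0.8660 0.5000 0.0000
    outer loop
      vertex 12.000 6.000 0.000
      vertex 9.000 11.196 0.000
      vertex 9.000 11.196 19.000
    endloop
  endfacet
  facet normal 0.8660 0.5000 0.0000
    outer loop
      vertex 12.000 6.000 0.000
      vertex 9.000 11.196 19.000
      vertex 12.000 6.000 19.000
    endloop
  endfacet
  facet normal 0.0000 1.0000 0.0000
    outer loop
      vertex 9.000 11.196 0.000
      vertex 3.000 11.196 0.000
      vertex 3.000 11.196 19.000
    endloop
  endfacet
  facet normal 0.0000 1.0000 0.0000
    outer loop
      vertex 9.000 11.196 0.000
      vertex 3.000 11.196 19.000
      vertex 9.000 11.196 19.000
    endloop
  endfacet
  facet normal -0.8660 0.5000 0.0000
    outer loop
      vertex 3.000 11.196 0.000
      vertex 0.000 6.000 0.000
      vertex 0.000 6.000 19.000
    endloop
  endfacet
  facet normal -0.8660 0.5000 0.0000
    outer loop
      vertex 3.000 11.196 0.000
      vertex 0.000 6.000 19.000
      vertex 3.000 11.196 19.000
    endloop
  endfacet
  facet normal -0.8660 -0.5000 0.0000
    outer loop
      vertex 0.000 6.000 0.000
      vertex 3.000 0.804 0.000
      vertex 3.000 0.804 19.000
    endloop
  endfacet
  facet normal -0.8660 -0.5000 0.0000
    outer loop
      vertex 0.000 6.000 0.000
      vertex 3.000 0.804 19.000
      vertex 0.000 6.000 19.000
    endloop
  endfacet
  facet normal 0.0000 -1.0000 0.0000
    outer loop
      vertex 3.000 0.804 0.000
      vertex 9.000 0.804 0.000
      vertex 9.000 0.804 19.000
    endloop
  endfacet
  facet normal 0.0000 -1.0000 0.0000
    outer loop
      vertex 3.000 0.804 0.000
      vertex 9.000 0.804 19.000
      vertex 3.000 0.804 19.000
    endloop
  endfacet
  facet normal 0.8660 -0.5000 0.0000
    outer loop
      vertex 9.000 0.804 0.000
      vertex 12.000 6.000 0.000
      vertex 12.000 6.000 19.000
    endloop
  endfacet
  facet normal 0.8660 -0.5000 0.0000
    outer loop
      vertex 9.000 0.804 0.000
      vertex 12.000 6.000 19.000
      vertex 9.000 0.804 19.000
    endloop
  endfacet
endsolid part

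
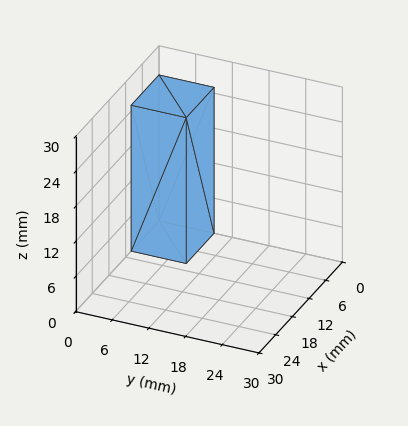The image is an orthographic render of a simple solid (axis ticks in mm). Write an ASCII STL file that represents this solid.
Reading the render: the shape is a rectangular box, roughly 10 × 9 mm footprint and 25 mm tall (dimensions read to the nearest mm from the axis ticks). For the STL, each face is triangulated and given an outward normal.

solid part
  facet normal 0.0000 0.0000 -1.0000
    outer loop
      vertex 10.00 9.00 0.00
      vertex 10.00 0.00 0.00
      vertex 0.00 0.00 0.00
    endloop
  endfacet
  facet normal 0.0000 0.0000 -1.0000
    outer loop
      vertex 0.00 9.00 0.00
      vertex 10.00 9.00 0.00
      vertex 0.00 0.00 0.00
    endloop
  endfacet
  facet normal 0.0000 0.0000 1.0000
    outer loop
      vertex 0.00 0.00 25.00
      vertex 10.00 0.00 25.00
      vertex 10.00 9.00 25.00
    endloop
  endfacet
  facet normal 0.0000 0.0000 1.0000
    outer loop
      vertex 0.00 0.00 25.00
      vertex 10.00 9.00 25.00
      vertex 0.00 9.00 25.00
    endloop
  endfacet
  facet normal 0.0000 -1.0000 0.0000
    outer loop
      vertex 0.00 0.00 0.00
      vertex 10.00 0.00 0.00
      vertex 10.00 0.00 25.00
    endloop
  endfacet
  facet normal 0.0000 -1.0000 0.0000
    outer loop
      vertex 0.00 0.00 0.00
      vertex 10.00 0.00 25.00
      vertex 0.00 0.00 25.00
    endloop
  endfacet
  facet normal 0.0000 1.0000 0.0000
    outer loop
      vertex 10.00 9.00 25.00
      vertex 10.00 9.00 0.00
      vertex 0.00 9.00 0.00
    endloop
  endfacet
  facet normal 0.0000 1.0000 0.0000
    outer loop
      vertex 0.00 9.00 25.00
      vertex 10.00 9.00 25.00
      vertex 0.00 9.00 0.00
    endloop
  endfacet
  facet normal -1.0000 0.0000 0.0000
    outer loop
      vertex 0.00 9.00 25.00
      vertex 0.00 9.00 0.00
      vertex 0.00 0.00 0.00
    endloop
  endfacet
  facet normal -1.0000 0.0000 0.0000
    outer loop
      vertex 0.00 0.00 25.00
      vertex 0.00 9.00 25.00
      vertex 0.00 0.00 0.00
    endloop
  endfacet
  facet normal 1.0000 0.0000 0.0000
    outer loop
      vertex 10.00 0.00 0.00
      vertex 10.00 9.00 0.00
      vertex 10.00 9.00 25.00
    endloop
  endfacet
  facet normal 1.0000 0.0000 0.0000
    outer loop
      vertex 10.00 0.00 0.00
      vertex 10.00 9.00 25.00
      vertex 10.00 0.00 25.00
    endloop
  endfacet
endsolid part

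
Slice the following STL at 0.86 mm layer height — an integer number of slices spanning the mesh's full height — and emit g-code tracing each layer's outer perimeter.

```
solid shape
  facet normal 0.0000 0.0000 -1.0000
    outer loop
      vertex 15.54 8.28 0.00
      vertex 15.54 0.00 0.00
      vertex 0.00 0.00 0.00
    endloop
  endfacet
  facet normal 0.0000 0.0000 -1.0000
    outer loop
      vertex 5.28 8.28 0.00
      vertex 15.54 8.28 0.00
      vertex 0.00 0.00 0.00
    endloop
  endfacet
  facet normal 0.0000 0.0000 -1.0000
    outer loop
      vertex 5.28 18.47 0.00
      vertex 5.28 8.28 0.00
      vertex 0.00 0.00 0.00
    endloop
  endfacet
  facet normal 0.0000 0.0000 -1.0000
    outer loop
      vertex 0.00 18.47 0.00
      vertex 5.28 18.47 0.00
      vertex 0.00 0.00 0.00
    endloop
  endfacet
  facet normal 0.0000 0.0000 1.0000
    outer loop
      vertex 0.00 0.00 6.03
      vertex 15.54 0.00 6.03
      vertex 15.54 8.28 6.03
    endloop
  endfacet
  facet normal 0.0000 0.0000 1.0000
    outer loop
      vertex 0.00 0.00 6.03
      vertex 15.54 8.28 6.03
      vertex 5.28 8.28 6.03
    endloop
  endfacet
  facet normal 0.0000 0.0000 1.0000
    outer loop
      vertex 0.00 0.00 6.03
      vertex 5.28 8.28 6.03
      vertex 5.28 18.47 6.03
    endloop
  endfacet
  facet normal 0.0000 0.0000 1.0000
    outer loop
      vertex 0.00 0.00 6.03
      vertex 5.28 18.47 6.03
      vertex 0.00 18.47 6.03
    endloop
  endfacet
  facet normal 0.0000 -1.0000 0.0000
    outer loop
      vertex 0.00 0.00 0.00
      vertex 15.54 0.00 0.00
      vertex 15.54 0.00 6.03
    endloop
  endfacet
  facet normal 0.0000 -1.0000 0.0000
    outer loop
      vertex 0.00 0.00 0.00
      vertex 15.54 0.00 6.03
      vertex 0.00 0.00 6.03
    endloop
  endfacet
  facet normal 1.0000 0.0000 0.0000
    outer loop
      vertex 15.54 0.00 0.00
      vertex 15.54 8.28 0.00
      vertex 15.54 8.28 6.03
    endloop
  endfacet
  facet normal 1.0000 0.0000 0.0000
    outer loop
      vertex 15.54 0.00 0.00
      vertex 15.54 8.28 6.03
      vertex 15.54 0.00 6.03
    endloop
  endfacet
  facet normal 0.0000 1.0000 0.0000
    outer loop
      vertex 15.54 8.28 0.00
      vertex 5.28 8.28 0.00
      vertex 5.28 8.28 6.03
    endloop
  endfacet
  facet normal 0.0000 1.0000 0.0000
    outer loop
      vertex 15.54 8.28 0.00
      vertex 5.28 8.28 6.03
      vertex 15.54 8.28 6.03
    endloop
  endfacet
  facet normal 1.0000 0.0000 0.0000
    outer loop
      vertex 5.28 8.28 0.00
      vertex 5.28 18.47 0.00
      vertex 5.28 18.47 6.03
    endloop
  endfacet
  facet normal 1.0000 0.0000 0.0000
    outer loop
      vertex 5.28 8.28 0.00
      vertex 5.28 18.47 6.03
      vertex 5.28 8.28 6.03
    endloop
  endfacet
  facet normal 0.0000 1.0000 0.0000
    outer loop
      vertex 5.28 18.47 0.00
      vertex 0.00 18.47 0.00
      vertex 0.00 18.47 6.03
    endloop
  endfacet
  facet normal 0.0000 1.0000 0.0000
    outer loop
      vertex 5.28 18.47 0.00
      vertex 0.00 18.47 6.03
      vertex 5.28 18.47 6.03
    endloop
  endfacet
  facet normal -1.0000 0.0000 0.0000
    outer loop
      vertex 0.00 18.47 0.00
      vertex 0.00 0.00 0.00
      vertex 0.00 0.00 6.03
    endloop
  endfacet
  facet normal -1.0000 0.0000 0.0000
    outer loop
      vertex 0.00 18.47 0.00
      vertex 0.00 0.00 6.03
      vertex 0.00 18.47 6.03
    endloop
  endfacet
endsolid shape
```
; perimeter-only toolpath
G21 ; units = mm
G90 ; absolute positioning
G28 ; home
; layer 1
G0 Z0.86
G0 X0.00 Y0.00
G1 X15.54 Y0.00
G1 X15.54 Y8.28
G1 X5.28 Y8.28
G1 X5.28 Y18.47
G1 X0.00 Y18.47
G1 X0.00 Y0.00
; layer 2
G0 Z1.72
G0 X0.00 Y0.00
G1 X15.54 Y0.00
G1 X15.54 Y8.28
G1 X5.28 Y8.28
G1 X5.28 Y18.47
G1 X0.00 Y18.47
G1 X0.00 Y0.00
; layer 3
G0 Z2.58
G0 X0.00 Y0.00
G1 X15.54 Y0.00
G1 X15.54 Y8.28
G1 X5.28 Y8.28
G1 X5.28 Y18.47
G1 X0.00 Y18.47
G1 X0.00 Y0.00
; layer 4
G0 Z3.45
G0 X0.00 Y0.00
G1 X15.54 Y0.00
G1 X15.54 Y8.28
G1 X5.28 Y8.28
G1 X5.28 Y18.47
G1 X0.00 Y18.47
G1 X0.00 Y0.00
; layer 5
G0 Z4.31
G0 X0.00 Y0.00
G1 X15.54 Y0.00
G1 X15.54 Y8.28
G1 X5.28 Y8.28
G1 X5.28 Y18.47
G1 X0.00 Y18.47
G1 X0.00 Y0.00
; layer 6
G0 Z5.17
G0 X0.00 Y0.00
G1 X15.54 Y0.00
G1 X15.54 Y8.28
G1 X5.28 Y8.28
G1 X5.28 Y18.47
G1 X0.00 Y18.47
G1 X0.00 Y0.00
; layer 7
G0 Z6.03
G0 X0.00 Y0.00
G1 X15.54 Y0.00
G1 X15.54 Y8.28
G1 X5.28 Y8.28
G1 X5.28 Y18.47
G1 X0.00 Y18.47
G1 X0.00 Y0.00
M2 ; end

The solid is an L-shaped prism: outer 15.5 × 18.5 mm, arm thicknesses ≈ 8.28 mm (horizontal) and 5.28 mm (vertical), extruded 6.03 mm in z. Slicing at Δz = 0.86 mm — 7 equal slices spanning the solid's height, so layer i sits at z = i·h/7 — gives 7 non-empty perimeters. Each is a 6-segment closed polygon; G0 lifts to the layer z and rapids to the start vertex, then G1 traces the edges.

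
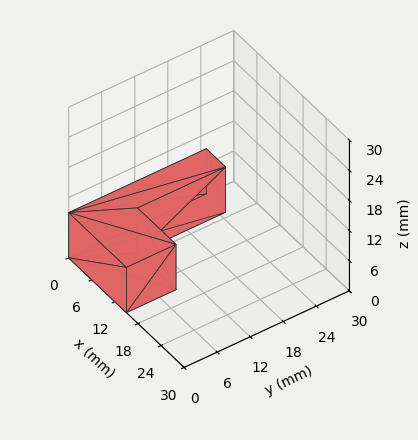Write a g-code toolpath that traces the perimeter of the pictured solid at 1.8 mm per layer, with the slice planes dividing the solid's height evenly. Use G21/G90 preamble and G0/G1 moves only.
Reading the render: the shape is an L-shaped prism: outer 15 × 25 mm, arm thicknesses ≈ 9 mm (horizontal) and 5 mm (vertical), extruded 9 mm in z (dimensions read to the nearest mm from the axis ticks). For the g-code, the solid's height is divided into equal slices at the stated Δz and each level perimeter traced with G1 moves after a G0 lift.

; perimeter-only toolpath
G21 ; units = mm
G90 ; absolute positioning
G28 ; home
; layer 1
G0 Z1.8
G0 X0.0 Y0.0
G1 X15.0 Y0.0
G1 X15.0 Y9.0
G1 X5.0 Y9.0
G1 X5.0 Y25.0
G1 X0.0 Y25.0
G1 X0.0 Y0.0
; layer 2
G0 Z3.6
G0 X0.0 Y0.0
G1 X15.0 Y0.0
G1 X15.0 Y9.0
G1 X5.0 Y9.0
G1 X5.0 Y25.0
G1 X0.0 Y25.0
G1 X0.0 Y0.0
; layer 3
G0 Z5.4
G0 X0.0 Y0.0
G1 X15.0 Y0.0
G1 X15.0 Y9.0
G1 X5.0 Y9.0
G1 X5.0 Y25.0
G1 X0.0 Y25.0
G1 X0.0 Y0.0
; layer 4
G0 Z7.2
G0 X0.0 Y0.0
G1 X15.0 Y0.0
G1 X15.0 Y9.0
G1 X5.0 Y9.0
G1 X5.0 Y25.0
G1 X0.0 Y25.0
G1 X0.0 Y0.0
; layer 5
G0 Z9.0
G0 X0.0 Y0.0
G1 X15.0 Y0.0
G1 X15.0 Y9.0
G1 X5.0 Y9.0
G1 X5.0 Y25.0
G1 X0.0 Y25.0
G1 X0.0 Y0.0
M2 ; end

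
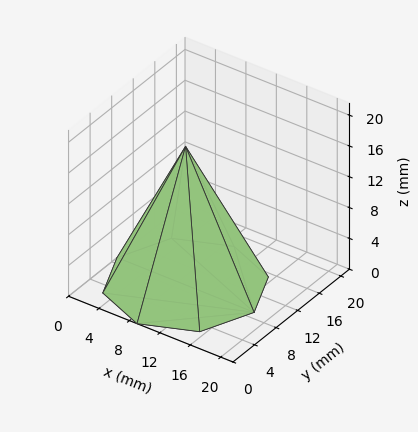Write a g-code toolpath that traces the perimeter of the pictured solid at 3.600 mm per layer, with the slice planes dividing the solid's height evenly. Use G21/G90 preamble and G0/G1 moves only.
Reading the render: the shape is a regular 8-sided pyramid, base circumscribed radius ≈ 9 mm, apex at z ≈ 18 mm (dimensions read to the nearest mm from the axis ticks). For the g-code, the solid's height is divided into equal slices at the stated Δz and each level perimeter traced with G1 moves after a G0 lift.

; perimeter-only toolpath
G21 ; units = mm
G90 ; absolute positioning
G28 ; home
; layer 1
G0 Z3.600
G0 X16.200 Y9.000
G1 X14.091 Y14.091
G1 X9.000 Y16.200
G1 X3.909 Y14.091
G1 X1.800 Y9.000
G1 X3.909 Y3.909
G1 X9.000 Y1.800
G1 X14.091 Y3.909
G1 X16.200 Y9.000
; layer 2
G0 Z7.200
G0 X14.400 Y9.000
G1 X12.818 Y12.818
G1 X9.000 Y14.400
G1 X5.182 Y12.818
G1 X3.600 Y9.000
G1 X5.182 Y5.182
G1 X9.000 Y3.600
G1 X12.818 Y5.182
G1 X14.400 Y9.000
; layer 3
G0 Z10.800
G0 X12.600 Y9.000
G1 X11.546 Y11.546
G1 X9.000 Y12.600
G1 X6.454 Y11.546
G1 X5.400 Y9.000
G1 X6.454 Y6.454
G1 X9.000 Y5.400
G1 X11.546 Y6.454
G1 X12.600 Y9.000
; layer 4
G0 Z14.400
G0 X10.800 Y9.000
G1 X10.273 Y10.273
G1 X9.000 Y10.800
G1 X7.727 Y10.273
G1 X7.200 Y9.000
G1 X7.727 Y7.727
G1 X9.000 Y7.200
G1 X10.273 Y7.727
G1 X10.800 Y9.000
M2 ; end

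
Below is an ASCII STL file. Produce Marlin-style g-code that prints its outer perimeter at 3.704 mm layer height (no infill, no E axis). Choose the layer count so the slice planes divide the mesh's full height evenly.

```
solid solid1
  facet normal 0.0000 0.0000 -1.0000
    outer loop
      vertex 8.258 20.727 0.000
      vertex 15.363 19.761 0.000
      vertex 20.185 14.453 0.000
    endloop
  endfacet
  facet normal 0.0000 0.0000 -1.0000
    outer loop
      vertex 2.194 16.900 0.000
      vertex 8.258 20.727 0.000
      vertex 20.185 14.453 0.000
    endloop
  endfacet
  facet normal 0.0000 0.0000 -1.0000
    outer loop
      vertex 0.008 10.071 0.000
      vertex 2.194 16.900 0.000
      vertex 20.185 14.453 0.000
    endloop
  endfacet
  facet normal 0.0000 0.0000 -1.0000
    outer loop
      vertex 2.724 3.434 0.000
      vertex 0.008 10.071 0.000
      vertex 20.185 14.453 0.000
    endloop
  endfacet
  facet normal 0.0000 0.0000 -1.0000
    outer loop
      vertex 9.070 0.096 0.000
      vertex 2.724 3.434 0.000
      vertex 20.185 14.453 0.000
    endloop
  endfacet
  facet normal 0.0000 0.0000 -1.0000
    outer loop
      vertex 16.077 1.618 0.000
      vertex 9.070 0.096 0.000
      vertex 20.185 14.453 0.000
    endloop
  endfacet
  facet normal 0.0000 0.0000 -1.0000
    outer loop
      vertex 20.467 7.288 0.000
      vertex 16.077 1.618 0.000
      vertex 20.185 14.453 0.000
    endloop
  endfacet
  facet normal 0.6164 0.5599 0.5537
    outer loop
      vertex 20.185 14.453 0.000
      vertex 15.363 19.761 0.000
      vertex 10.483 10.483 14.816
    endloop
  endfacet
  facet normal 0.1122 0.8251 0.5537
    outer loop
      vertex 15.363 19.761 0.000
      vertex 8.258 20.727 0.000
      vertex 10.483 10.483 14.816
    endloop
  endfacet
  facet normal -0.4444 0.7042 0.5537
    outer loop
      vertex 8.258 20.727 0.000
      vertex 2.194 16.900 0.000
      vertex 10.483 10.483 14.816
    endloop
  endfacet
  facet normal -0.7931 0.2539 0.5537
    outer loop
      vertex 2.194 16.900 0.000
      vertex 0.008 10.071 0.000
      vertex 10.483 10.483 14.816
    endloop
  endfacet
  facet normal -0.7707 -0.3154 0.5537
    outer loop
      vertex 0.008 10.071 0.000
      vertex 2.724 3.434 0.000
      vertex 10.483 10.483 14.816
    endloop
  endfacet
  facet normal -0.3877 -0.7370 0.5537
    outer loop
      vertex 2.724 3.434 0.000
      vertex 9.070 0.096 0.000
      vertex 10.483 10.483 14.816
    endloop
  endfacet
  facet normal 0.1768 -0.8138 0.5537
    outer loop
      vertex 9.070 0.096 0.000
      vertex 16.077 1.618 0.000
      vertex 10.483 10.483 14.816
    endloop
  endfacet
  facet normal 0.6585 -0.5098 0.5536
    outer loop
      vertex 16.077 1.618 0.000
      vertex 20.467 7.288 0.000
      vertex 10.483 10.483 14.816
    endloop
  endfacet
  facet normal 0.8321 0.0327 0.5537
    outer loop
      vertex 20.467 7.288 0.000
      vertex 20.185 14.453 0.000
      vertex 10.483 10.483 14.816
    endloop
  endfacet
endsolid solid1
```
; perimeter-only toolpath
G21 ; units = mm
G90 ; absolute positioning
G28 ; home
; layer 1
G0 Z3.704
G0 X17.759 Y13.460
G1 X14.143 Y17.442
G1 X8.814 Y18.166
G1 X4.266 Y15.296
G1 X2.627 Y10.174
G1 X4.664 Y5.196
G1 X9.423 Y2.693
G1 X14.679 Y3.834
G1 X17.971 Y8.087
G1 X17.759 Y13.460
; layer 2
G0 Z7.408
G0 X15.334 Y12.468
G1 X12.923 Y15.122
G1 X9.370 Y15.605
G1 X6.338 Y13.691
G1 X5.245 Y10.277
G1 X6.604 Y6.959
G1 X9.777 Y5.290
G1 X13.280 Y6.051
G1 X15.475 Y8.886
G1 X15.334 Y12.468
; layer 3
G0 Z11.112
G0 X12.909 Y11.476
G1 X11.703 Y12.803
G1 X9.927 Y13.044
G1 X8.411 Y12.087
G1 X7.864 Y10.380
G1 X8.543 Y8.721
G1 X10.130 Y7.886
G1 X11.882 Y8.267
G1 X12.979 Y9.684
G1 X12.909 Y11.476
M2 ; end

The solid is a regular 9-sided pyramid, base circumscribed radius ≈ 10.5 mm, apex at z ≈ 14.8 mm. Slicing at Δz = 3.704 mm — 4 equal slices spanning the solid's height, so layer i sits at z = i·h/4 — gives 3 non-empty perimeters. Each is a 9-segment closed polygon; G0 lifts to the layer z and rapids to the start vertex, then G1 traces the edges. The cross-section shrinks linearly with z (the slice at the apex is degenerate and omitted).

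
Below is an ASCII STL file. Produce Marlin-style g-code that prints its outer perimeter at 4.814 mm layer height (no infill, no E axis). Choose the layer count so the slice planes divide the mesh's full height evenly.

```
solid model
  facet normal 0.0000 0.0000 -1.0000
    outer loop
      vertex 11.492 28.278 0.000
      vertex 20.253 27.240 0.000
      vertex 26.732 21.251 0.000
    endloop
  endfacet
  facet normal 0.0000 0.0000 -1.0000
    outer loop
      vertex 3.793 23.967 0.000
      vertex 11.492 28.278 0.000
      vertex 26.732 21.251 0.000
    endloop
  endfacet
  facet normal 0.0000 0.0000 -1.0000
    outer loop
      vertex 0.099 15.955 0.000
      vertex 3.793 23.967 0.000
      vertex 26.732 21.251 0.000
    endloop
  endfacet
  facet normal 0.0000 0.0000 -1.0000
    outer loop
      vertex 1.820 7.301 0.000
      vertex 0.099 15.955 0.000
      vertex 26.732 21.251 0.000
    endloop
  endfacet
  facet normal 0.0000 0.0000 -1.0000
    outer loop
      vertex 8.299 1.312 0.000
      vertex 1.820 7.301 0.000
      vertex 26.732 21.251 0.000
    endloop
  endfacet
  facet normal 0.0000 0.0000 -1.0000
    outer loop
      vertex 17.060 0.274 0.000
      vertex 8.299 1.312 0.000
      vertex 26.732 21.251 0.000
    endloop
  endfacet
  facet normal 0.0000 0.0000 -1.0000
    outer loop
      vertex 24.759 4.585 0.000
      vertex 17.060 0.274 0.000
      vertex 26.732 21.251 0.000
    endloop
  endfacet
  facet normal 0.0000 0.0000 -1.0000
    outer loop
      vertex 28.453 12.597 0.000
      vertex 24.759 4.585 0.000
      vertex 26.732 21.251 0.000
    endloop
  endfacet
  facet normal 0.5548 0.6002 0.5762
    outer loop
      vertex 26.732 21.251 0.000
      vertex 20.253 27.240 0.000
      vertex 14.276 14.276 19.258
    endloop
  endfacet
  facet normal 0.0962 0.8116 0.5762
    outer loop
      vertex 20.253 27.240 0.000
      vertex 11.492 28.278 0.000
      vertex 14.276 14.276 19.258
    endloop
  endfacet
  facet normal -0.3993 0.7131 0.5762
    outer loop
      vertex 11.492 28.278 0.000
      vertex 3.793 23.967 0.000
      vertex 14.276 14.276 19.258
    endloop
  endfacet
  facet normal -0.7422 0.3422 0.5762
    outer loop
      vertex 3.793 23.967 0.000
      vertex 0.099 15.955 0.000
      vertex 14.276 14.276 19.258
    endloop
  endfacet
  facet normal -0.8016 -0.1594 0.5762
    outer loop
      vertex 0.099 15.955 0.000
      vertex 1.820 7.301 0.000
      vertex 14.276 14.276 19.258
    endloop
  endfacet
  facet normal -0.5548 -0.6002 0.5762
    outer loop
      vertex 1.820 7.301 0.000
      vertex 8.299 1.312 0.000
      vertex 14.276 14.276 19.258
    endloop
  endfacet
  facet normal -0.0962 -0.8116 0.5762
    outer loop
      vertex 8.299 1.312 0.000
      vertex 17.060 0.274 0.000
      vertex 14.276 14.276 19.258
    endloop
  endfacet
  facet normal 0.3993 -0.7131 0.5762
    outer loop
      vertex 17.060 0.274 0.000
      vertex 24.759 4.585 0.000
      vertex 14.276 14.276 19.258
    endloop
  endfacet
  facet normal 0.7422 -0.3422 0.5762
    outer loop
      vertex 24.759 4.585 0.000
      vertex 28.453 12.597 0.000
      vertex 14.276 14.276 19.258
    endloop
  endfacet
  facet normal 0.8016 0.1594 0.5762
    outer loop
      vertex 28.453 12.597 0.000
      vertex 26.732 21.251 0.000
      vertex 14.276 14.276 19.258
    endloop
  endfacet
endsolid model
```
; perimeter-only toolpath
G21 ; units = mm
G90 ; absolute positioning
G28 ; home
; layer 1
G0 Z4.814
G0 X23.618 Y19.507
G1 X18.759 Y23.999
G1 X12.188 Y24.777
G1 X6.414 Y21.544
G1 X3.643 Y15.535
G1 X4.934 Y9.045
G1 X9.793 Y4.553
G1 X16.364 Y3.774
G1 X22.138 Y7.008
G1 X24.909 Y13.017
G1 X23.618 Y19.507
; layer 2
G0 Z9.629
G0 X20.504 Y17.764
G1 X17.264 Y20.758
G1 X12.884 Y21.277
G1 X9.034 Y19.121
G1 X7.188 Y15.116
G1 X8.048 Y10.788
G1 X11.287 Y7.794
G1 X15.668 Y7.275
G1 X19.517 Y9.431
G1 X21.364 Y13.436
G1 X20.504 Y17.764
; layer 3
G0 Z14.444
G0 X17.390 Y16.020
G1 X15.770 Y17.517
G1 X13.580 Y17.776
G1 X11.655 Y16.699
G1 X10.732 Y14.696
G1 X11.162 Y12.532
G1 X12.782 Y11.035
G1 X14.972 Y10.776
G1 X16.897 Y11.853
G1 X17.820 Y13.856
G1 X17.390 Y16.020
M2 ; end

The solid is a regular 10-sided pyramid, base circumscribed radius ≈ 14.3 mm, apex at z ≈ 19.3 mm. Slicing at Δz = 4.814 mm — 4 equal slices spanning the solid's height, so layer i sits at z = i·h/4 — gives 3 non-empty perimeters. Each is a 10-segment closed polygon; G0 lifts to the layer z and rapids to the start vertex, then G1 traces the edges. The cross-section shrinks linearly with z (the slice at the apex is degenerate and omitted).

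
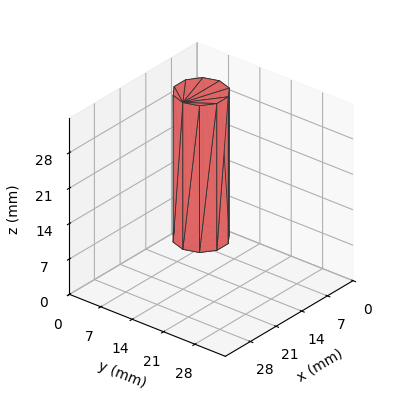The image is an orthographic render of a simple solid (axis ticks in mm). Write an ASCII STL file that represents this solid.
Reading the render: the shape is a regular 10-sided prism (a cylinder approximated with 10 flat sides), circumscribed radius ≈ 5 mm, height ≈ 29 mm (dimensions read to the nearest mm from the axis ticks). For the STL, each face is triangulated and given an outward normal.

solid part
  facet normal 0.0000 0.0000 -1.0000
    outer loop
      vertex 6.55 9.76 0.00
      vertex 9.05 7.94 0.00
      vertex 10.00 5.00 0.00
    endloop
  endfacet
  facet normal 0.0000 0.0000 -1.0000
    outer loop
      vertex 3.45 9.76 0.00
      vertex 6.55 9.76 0.00
      vertex 10.00 5.00 0.00
    endloop
  endfacet
  facet normal 0.0000 0.0000 -1.0000
    outer loop
      vertex 0.95 7.94 0.00
      vertex 3.45 9.76 0.00
      vertex 10.00 5.00 0.00
    endloop
  endfacet
  facet normal 0.0000 0.0000 -1.0000
    outer loop
      vertex 0.00 5.00 0.00
      vertex 0.95 7.94 0.00
      vertex 10.00 5.00 0.00
    endloop
  endfacet
  facet normal 0.0000 0.0000 -1.0000
    outer loop
      vertex 0.95 2.06 0.00
      vertex 0.00 5.00 0.00
      vertex 10.00 5.00 0.00
    endloop
  endfacet
  facet normal 0.0000 0.0000 -1.0000
    outer loop
      vertex 3.45 0.24 0.00
      vertex 0.95 2.06 0.00
      vertex 10.00 5.00 0.00
    endloop
  endfacet
  facet normal 0.0000 0.0000 -1.0000
    outer loop
      vertex 6.55 0.24 0.00
      vertex 3.45 0.24 0.00
      vertex 10.00 5.00 0.00
    endloop
  endfacet
  facet normal 0.0000 0.0000 -1.0000
    outer loop
      vertex 9.05 2.06 0.00
      vertex 6.55 0.24 0.00
      vertex 10.00 5.00 0.00
    endloop
  endfacet
  facet normal 0.0000 0.0000 1.0000
    outer loop
      vertex 10.00 5.00 29.00
      vertex 9.05 7.94 29.00
      vertex 6.55 9.76 29.00
    endloop
  endfacet
  facet normal 0.0000 0.0000 1.0000
    outer loop
      vertex 10.00 5.00 29.00
      vertex 6.55 9.76 29.00
      vertex 3.45 9.76 29.00
    endloop
  endfacet
  facet normal 0.0000 0.0000 1.0000
    outer loop
      vertex 10.00 5.00 29.00
      vertex 3.45 9.76 29.00
      vertex 0.95 7.94 29.00
    endloop
  endfacet
  facet normal 0.0000 0.0000 1.0000
    outer loop
      vertex 10.00 5.00 29.00
      vertex 0.95 7.94 29.00
      vertex 0.00 5.00 29.00
    endloop
  endfacet
  facet normal 0.0000 0.0000 1.0000
    outer loop
      vertex 10.00 5.00 29.00
      vertex 0.00 5.00 29.00
      vertex 0.95 2.06 29.00
    endloop
  endfacet
  facet normal 0.0000 0.0000 1.0000
    outer loop
      vertex 10.00 5.00 29.00
      vertex 0.95 2.06 29.00
      vertex 3.45 0.24 29.00
    endloop
  endfacet
  facet normal 0.0000 0.0000 1.0000
    outer loop
      vertex 10.00 5.00 29.00
      vertex 3.45 0.24 29.00
      vertex 6.55 0.24 29.00
    endloop
  endfacet
  facet normal 0.0000 0.0000 1.0000
    outer loop
      vertex 10.00 5.00 29.00
      vertex 6.55 0.24 29.00
      vertex 9.05 2.06 29.00
    endloop
  endfacet
  facet normal 0.9516 0.3075 0.0000
    outer loop
      vertex 10.00 5.00 0.00
      vertex 9.05 7.94 0.00
      vertex 9.05 7.94 29.00
    endloop
  endfacet
  facet normal 0.9516 0.3075 0.0000
    outer loop
      vertex 10.00 5.00 0.00
      vertex 9.05 7.94 29.00
      vertex 10.00 5.00 29.00
    endloop
  endfacet
  facet normal 0.5886 0.8085 0.0000
    outer loop
      vertex 9.05 7.94 0.00
      vertex 6.55 9.76 0.00
      vertex 6.55 9.76 29.00
    endloop
  endfacet
  facet normal 0.5886 0.8085 0.0000
    outer loop
      vertex 9.05 7.94 0.00
      vertex 6.55 9.76 29.00
      vertex 9.05 7.94 29.00
    endloop
  endfacet
  facet normal 0.0000 1.0000 0.0000
    outer loop
      vertex 6.55 9.76 0.00
      vertex 3.45 9.76 0.00
      vertex 3.45 9.76 29.00
    endloop
  endfacet
  facet normal 0.0000 1.0000 0.0000
    outer loop
      vertex 6.55 9.76 0.00
      vertex 3.45 9.76 29.00
      vertex 6.55 9.76 29.00
    endloop
  endfacet
  facet normal -0.5886 0.8085 0.0000
    outer loop
      vertex 3.45 9.76 0.00
      vertex 0.95 7.94 0.00
      vertex 0.95 7.94 29.00
    endloop
  endfacet
  facet normal -0.5886 0.8085 0.0000
    outer loop
      vertex 3.45 9.76 0.00
      vertex 0.95 7.94 29.00
      vertex 3.45 9.76 29.00
    endloop
  endfacet
  facet normal -0.9516 0.3075 0.0000
    outer loop
      vertex 0.95 7.94 0.00
      vertex 0.00 5.00 0.00
      vertex 0.00 5.00 29.00
    endloop
  endfacet
  facet normal -0.9516 0.3075 0.0000
    outer loop
      vertex 0.95 7.94 0.00
      vertex 0.00 5.00 29.00
      vertex 0.95 7.94 29.00
    endloop
  endfacet
  facet normal -0.9516 -0.3075 0.0000
    outer loop
      vertex 0.00 5.00 0.00
      vertex 0.95 2.06 0.00
      vertex 0.95 2.06 29.00
    endloop
  endfacet
  facet normal -0.9516 -0.3075 0.0000
    outer loop
      vertex 0.00 5.00 0.00
      vertex 0.95 2.06 29.00
      vertex 0.00 5.00 29.00
    endloop
  endfacet
  facet normal -0.5886 -0.8085 0.0000
    outer loop
      vertex 0.95 2.06 0.00
      vertex 3.45 0.24 0.00
      vertex 3.45 0.24 29.00
    endloop
  endfacet
  facet normal -0.5886 -0.8085 0.0000
    outer loop
      vertex 0.95 2.06 0.00
      vertex 3.45 0.24 29.00
      vertex 0.95 2.06 29.00
    endloop
  endfacet
  facet normal 0.0000 -1.0000 0.0000
    outer loop
      vertex 3.45 0.24 0.00
      vertex 6.55 0.24 0.00
      vertex 6.55 0.24 29.00
    endloop
  endfacet
  facet normal 0.0000 -1.0000 0.0000
    outer loop
      vertex 3.45 0.24 0.00
      vertex 6.55 0.24 29.00
      vertex 3.45 0.24 29.00
    endloop
  endfacet
  facet normal 0.5886 -0.8085 0.0000
    outer loop
      vertex 6.55 0.24 0.00
      vertex 9.05 2.06 0.00
      vertex 9.05 2.06 29.00
    endloop
  endfacet
  facet normal 0.5886 -0.8085 0.0000
    outer loop
      vertex 6.55 0.24 0.00
      vertex 9.05 2.06 29.00
      vertex 6.55 0.24 29.00
    endloop
  endfacet
  facet normal 0.9516 -0.3075 0.0000
    outer loop
      vertex 9.05 2.06 0.00
      vertex 10.00 5.00 0.00
      vertex 10.00 5.00 29.00
    endloop
  endfacet
  facet normal 0.9516 -0.3075 0.0000
    outer loop
      vertex 9.05 2.06 0.00
      vertex 10.00 5.00 29.00
      vertex 9.05 2.06 29.00
    endloop
  endfacet
endsolid part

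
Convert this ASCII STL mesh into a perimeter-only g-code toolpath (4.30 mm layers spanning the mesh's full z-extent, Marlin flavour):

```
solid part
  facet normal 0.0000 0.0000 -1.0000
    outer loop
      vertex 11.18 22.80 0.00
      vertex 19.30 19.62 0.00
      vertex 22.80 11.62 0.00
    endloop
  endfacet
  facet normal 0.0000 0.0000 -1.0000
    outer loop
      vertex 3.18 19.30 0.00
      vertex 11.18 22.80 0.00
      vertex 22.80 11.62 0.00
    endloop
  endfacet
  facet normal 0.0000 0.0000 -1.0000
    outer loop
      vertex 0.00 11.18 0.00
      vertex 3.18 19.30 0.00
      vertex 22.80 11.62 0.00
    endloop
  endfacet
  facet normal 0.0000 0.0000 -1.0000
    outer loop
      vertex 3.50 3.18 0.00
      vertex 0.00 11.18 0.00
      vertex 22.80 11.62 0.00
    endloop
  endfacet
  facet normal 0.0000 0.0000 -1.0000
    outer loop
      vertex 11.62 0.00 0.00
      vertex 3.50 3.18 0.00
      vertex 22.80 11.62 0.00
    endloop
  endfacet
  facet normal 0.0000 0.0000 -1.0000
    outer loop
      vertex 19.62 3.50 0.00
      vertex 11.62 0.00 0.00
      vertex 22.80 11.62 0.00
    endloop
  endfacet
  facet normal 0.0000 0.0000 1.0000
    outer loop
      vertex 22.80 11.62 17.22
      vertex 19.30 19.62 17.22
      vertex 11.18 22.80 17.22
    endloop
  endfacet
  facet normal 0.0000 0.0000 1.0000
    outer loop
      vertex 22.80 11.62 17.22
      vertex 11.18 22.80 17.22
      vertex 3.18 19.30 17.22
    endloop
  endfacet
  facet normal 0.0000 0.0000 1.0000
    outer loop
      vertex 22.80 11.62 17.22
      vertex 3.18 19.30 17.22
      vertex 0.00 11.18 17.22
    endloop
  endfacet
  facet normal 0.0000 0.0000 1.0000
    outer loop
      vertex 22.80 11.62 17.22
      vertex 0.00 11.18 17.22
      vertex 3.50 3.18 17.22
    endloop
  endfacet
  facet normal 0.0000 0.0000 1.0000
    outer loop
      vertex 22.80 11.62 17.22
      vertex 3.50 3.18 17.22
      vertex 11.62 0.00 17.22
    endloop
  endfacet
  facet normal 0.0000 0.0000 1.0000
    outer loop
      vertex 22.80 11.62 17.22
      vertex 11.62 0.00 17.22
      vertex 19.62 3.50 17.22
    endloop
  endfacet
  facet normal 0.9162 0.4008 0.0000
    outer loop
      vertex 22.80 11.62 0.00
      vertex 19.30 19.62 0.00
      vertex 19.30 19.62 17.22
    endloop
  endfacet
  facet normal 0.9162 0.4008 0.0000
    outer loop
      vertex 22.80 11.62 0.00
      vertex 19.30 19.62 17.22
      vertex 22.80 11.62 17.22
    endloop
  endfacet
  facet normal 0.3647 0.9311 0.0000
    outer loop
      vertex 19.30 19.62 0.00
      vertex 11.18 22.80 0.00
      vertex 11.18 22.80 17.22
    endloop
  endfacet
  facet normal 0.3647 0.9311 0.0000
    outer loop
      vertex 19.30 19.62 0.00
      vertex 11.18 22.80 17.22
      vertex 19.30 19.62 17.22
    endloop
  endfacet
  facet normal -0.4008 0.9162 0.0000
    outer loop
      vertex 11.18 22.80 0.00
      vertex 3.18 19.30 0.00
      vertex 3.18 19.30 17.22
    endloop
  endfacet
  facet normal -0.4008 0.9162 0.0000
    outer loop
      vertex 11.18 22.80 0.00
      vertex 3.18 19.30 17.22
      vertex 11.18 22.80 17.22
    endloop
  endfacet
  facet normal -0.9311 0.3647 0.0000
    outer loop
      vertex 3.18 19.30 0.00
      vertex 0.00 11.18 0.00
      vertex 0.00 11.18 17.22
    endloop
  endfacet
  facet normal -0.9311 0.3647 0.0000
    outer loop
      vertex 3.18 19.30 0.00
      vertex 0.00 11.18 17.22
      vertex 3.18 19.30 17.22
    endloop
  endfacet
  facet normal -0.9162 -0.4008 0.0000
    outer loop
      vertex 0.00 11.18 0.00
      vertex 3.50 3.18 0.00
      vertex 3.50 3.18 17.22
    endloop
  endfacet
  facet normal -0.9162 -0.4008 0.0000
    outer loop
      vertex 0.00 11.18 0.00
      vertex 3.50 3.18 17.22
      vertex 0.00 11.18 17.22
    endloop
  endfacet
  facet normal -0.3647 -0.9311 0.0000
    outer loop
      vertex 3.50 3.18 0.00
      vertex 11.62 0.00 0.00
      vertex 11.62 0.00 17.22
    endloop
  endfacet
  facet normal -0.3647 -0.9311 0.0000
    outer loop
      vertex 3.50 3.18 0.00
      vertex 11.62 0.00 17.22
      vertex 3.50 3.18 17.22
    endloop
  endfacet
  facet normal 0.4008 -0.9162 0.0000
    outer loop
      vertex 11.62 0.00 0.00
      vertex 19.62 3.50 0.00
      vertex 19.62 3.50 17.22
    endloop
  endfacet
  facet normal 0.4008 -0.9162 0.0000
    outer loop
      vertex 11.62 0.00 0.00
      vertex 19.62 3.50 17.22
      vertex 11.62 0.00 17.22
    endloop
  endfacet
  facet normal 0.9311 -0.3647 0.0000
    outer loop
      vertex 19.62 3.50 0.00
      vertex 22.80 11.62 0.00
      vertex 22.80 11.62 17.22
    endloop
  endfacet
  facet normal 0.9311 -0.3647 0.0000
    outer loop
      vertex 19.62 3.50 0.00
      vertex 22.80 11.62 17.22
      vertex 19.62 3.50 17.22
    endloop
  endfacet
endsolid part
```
; perimeter-only toolpath
G21 ; units = mm
G90 ; absolute positioning
G28 ; home
; layer 1
G0 Z4.30
G0 X22.80 Y11.62
G1 X19.30 Y19.62
G1 X11.18 Y22.80
G1 X3.18 Y19.30
G1 X0.00 Y11.18
G1 X3.50 Y3.18
G1 X11.62 Y0.00
G1 X19.62 Y3.50
G1 X22.80 Y11.62
; layer 2
G0 Z8.61
G0 X22.80 Y11.62
G1 X19.30 Y19.62
G1 X11.18 Y22.80
G1 X3.18 Y19.30
G1 X0.00 Y11.18
G1 X3.50 Y3.18
G1 X11.62 Y0.00
G1 X19.62 Y3.50
G1 X22.80 Y11.62
; layer 3
G0 Z12.91
G0 X22.80 Y11.62
G1 X19.30 Y19.62
G1 X11.18 Y22.80
G1 X3.18 Y19.30
G1 X0.00 Y11.18
G1 X3.50 Y3.18
G1 X11.62 Y0.00
G1 X19.62 Y3.50
G1 X22.80 Y11.62
; layer 4
G0 Z17.22
G0 X22.80 Y11.62
G1 X19.30 Y19.62
G1 X11.18 Y22.80
G1 X3.18 Y19.30
G1 X0.00 Y11.18
G1 X3.50 Y3.18
G1 X11.62 Y0.00
G1 X19.62 Y3.50
G1 X22.80 Y11.62
M2 ; end

The solid is a regular 8-sided prism (a cylinder approximated with 8 flat sides), circumscribed radius ≈ 11.4 mm, height ≈ 17.2 mm. Slicing at Δz = 4.30 mm — 4 equal slices spanning the solid's height, so layer i sits at z = i·h/4 — gives 4 non-empty perimeters. Each is a 8-segment closed polygon; G0 lifts to the layer z and rapids to the start vertex, then G1 traces the edges.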